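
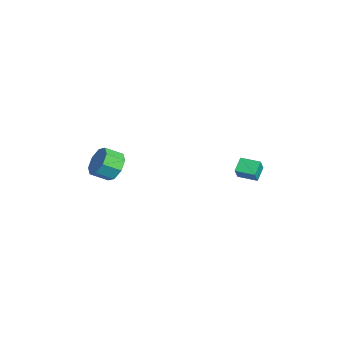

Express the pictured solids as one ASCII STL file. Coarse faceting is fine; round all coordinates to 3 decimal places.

solid 
facet normal 0.102 0.845 -0.524
outer loop
vertex -2.151 -2.799 -2.949
vertex -2.606 -3.252 -3.768
vertex -2.941 -2.704 -2.95
endloop
endfacet
facet normal 0.061 0.520 0.852
outer loop
vertex -2.151 -2.799 -2.949
vertex -2.941 -2.704 -2.95
vertex -2.279 -3.856 -2.294
endloop
endfacet
facet normal 0.063 0.521 0.851
outer loop
vertex -2.279 -3.856 -2.294
vertex -2.941 -2.704 -2.95
vertex -3.07 -3.76 -2.294
endloop
endfacet
facet normal -0.103 -0.845 0.524
outer loop
vertex -2.279 -3.856 -2.294
vertex -3.07 -3.76 -2.294
vertex -2.734 -4.308 -3.112
endloop
endfacet
facet normal 0.103 0.845 -0.524
outer loop
vertex -2.941 -2.704 -2.95
vertex -2.606 -3.252 -3.768
vertex -3.535 -2.929 -3.43
endloop
endfacet
facet normal -0.658 0.454 0.601
outer loop
vertex -2.941 -2.704 -2.95
vertex -3.535 -2.929 -3.43
vertex -3.07 -3.76 -2.294
endloop
endfacet
facet normal -0.659 0.453 0.601
outer loop
vertex -3.07 -3.76 -2.294
vertex -3.535 -2.929 -3.43
vertex -3.663 -3.986 -2.774
endloop
endfacet
facet normal -0.102 -0.845 0.524
outer loop
vertex -3.07 -3.76 -2.294
vertex -3.663 -3.986 -2.774
vertex -2.734 -4.308 -3.112
endloop
endfacet
facet normal 0.103 0.845 -0.525
outer loop
vertex -3.535 -2.929 -3.43
vertex -2.606 -3.252 -3.768
vertex -3.585 -3.344 -4.107
endloop
endfacet
facet normal -0.993 0.120 -0.000
outer loop
vertex -3.535 -2.929 -3.43
vertex -3.585 -3.344 -4.107
vertex -3.663 -3.986 -2.774
endloop
endfacet
facet normal -0.993 0.120 -0.000
outer loop
vertex -3.663 -3.986 -2.774
vertex -3.585 -3.344 -4.107
vertex -3.713 -4.4 -3.452
endloop
endfacet
facet normal -0.102 -0.846 0.524
outer loop
vertex -3.663 -3.986 -2.774
vertex -3.713 -4.4 -3.452
vertex -2.734 -4.308 -3.112
endloop
endfacet
facet normal 0.102 0.846 -0.524
outer loop
vertex -3.585 -3.344 -4.107
vertex -2.606 -3.252 -3.768
vertex -3.061 -3.704 -4.586
endloop
endfacet
facet normal -0.746 -0.284 -0.603
outer loop
vertex -3.585 -3.344 -4.107
vertex -3.061 -3.704 -4.586
vertex -3.713 -4.4 -3.452
endloop
endfacet
facet normal -0.746 -0.283 -0.603
outer loop
vertex -3.713 -4.4 -3.452
vertex -3.061 -3.704 -4.586
vertex -3.189 -4.761 -3.931
endloop
endfacet
facet normal -0.103 -0.845 0.525
outer loop
vertex -3.713 -4.4 -3.452
vertex -3.189 -4.761 -3.931
vertex -2.734 -4.308 -3.112
endloop
endfacet
facet normal 0.103 0.845 -0.524
outer loop
vertex -3.061 -3.704 -4.586
vertex -2.606 -3.252 -3.768
vertex -2.27 -3.8 -4.586
endloop
endfacet
facet normal -0.063 -0.520 -0.852
outer loop
vertex -3.061 -3.704 -4.586
vertex -2.27 -3.8 -4.586
vertex -3.189 -4.761 -3.931
endloop
endfacet
facet normal -0.062 -0.521 -0.851
outer loop
vertex -3.189 -4.761 -3.931
vertex -2.27 -3.8 -4.586
vertex -2.399 -4.856 -3.93
endloop
endfacet
facet normal -0.102 -0.845 0.524
outer loop
vertex -3.189 -4.761 -3.931
vertex -2.399 -4.856 -3.93
vertex -2.734 -4.308 -3.112
endloop
endfacet
facet normal 0.102 0.845 -0.524
outer loop
vertex -2.27 -3.8 -4.586
vertex -2.606 -3.252 -3.768
vertex -1.677 -3.574 -4.106
endloop
endfacet
facet normal 0.659 -0.453 -0.600
outer loop
vertex -2.27 -3.8 -4.586
vertex -1.677 -3.574 -4.106
vertex -2.399 -4.856 -3.93
endloop
endfacet
facet normal 0.658 -0.453 -0.602
outer loop
vertex -2.399 -4.856 -3.93
vertex -1.677 -3.574 -4.106
vertex -1.805 -4.631 -3.45
endloop
endfacet
facet normal -0.103 -0.845 0.524
outer loop
vertex -2.399 -4.856 -3.93
vertex -1.805 -4.631 -3.45
vertex -2.734 -4.308 -3.112
endloop
endfacet
facet normal 0.102 0.846 -0.524
outer loop
vertex -1.677 -3.574 -4.106
vertex -2.606 -3.252 -3.768
vertex -1.627 -3.16 -3.428
endloop
endfacet
facet normal 0.993 -0.120 0.000
outer loop
vertex -1.677 -3.574 -4.106
vertex -1.627 -3.16 -3.428
vertex -1.805 -4.631 -3.45
endloop
endfacet
facet normal 0.993 -0.120 0.000
outer loop
vertex -1.805 -4.631 -3.45
vertex -1.627 -3.16 -3.428
vertex -1.755 -4.216 -2.773
endloop
endfacet
facet normal -0.103 -0.845 0.525
outer loop
vertex -1.805 -4.631 -3.45
vertex -1.755 -4.216 -2.773
vertex -2.734 -4.308 -3.112
endloop
endfacet
facet normal 0.103 0.845 -0.525
outer loop
vertex -1.627 -3.16 -3.428
vertex -2.606 -3.252 -3.768
vertex -2.151 -2.799 -2.949
endloop
endfacet
facet normal 0.746 0.283 0.603
outer loop
vertex -1.627 -3.16 -3.428
vertex -2.151 -2.799 -2.949
vertex -1.755 -4.216 -2.773
endloop
endfacet
facet normal 0.746 0.283 0.603
outer loop
vertex -1.755 -4.216 -2.773
vertex -2.151 -2.799 -2.949
vertex -2.279 -3.856 -2.294
endloop
endfacet
facet normal -0.102 -0.846 0.524
outer loop
vertex -1.755 -4.216 -2.773
vertex -2.279 -3.856 -2.294
vertex -2.734 -4.308 -3.112
endloop
endfacet
facet normal -0.619 -0.785 0.020
outer loop
vertex -0.18 3.569 -2.633
vertex -0.604 3.881 -3.495
vertex 0.517 3.005 -3.181
endloop
endfacet
facet normal 0.420 -0.310 0.853
outer loop
vertex 1.284 3.979 -3.205
vertex -0.18 3.569 -2.633
vertex 0.517 3.005 -3.181
endloop
endfacet
facet normal -0.619 -0.785 0.020
outer loop
vertex 0.517 3.005 -3.181
vertex -0.604 3.881 -3.495
vertex 0.092 3.318 -4.042
endloop
endfacet
facet normal 0.664 -0.536 -0.522
outer loop
vertex 0.092 3.318 -4.042
vertex 1.284 3.979 -3.205
vertex 0.517 3.005 -3.181
endloop
endfacet
facet normal -0.664 0.536 0.521
outer loop
vertex -0.18 3.569 -2.633
vertex 0.163 4.855 -3.519
vertex -0.604 3.881 -3.495
endloop
endfacet
facet normal 0.420 -0.310 0.853
outer loop
vertex 0.588 4.542 -2.658
vertex -0.18 3.569 -2.633
vertex 1.284 3.979 -3.205
endloop
endfacet
facet normal -0.663 0.537 0.522
outer loop
vertex 0.588 4.542 -2.658
vertex 0.163 4.855 -3.519
vertex -0.18 3.569 -2.633
endloop
endfacet
facet normal -0.420 0.310 -0.853
outer loop
vertex -0.604 3.881 -3.495
vertex 0.163 4.855 -3.519
vertex 0.092 3.318 -4.042
endloop
endfacet
facet normal 0.664 -0.537 -0.521
outer loop
vertex 0.86 4.291 -4.067
vertex 1.284 3.979 -3.205
vertex 0.092 3.318 -4.042
endloop
endfacet
facet normal -0.420 0.310 -0.853
outer loop
vertex 0.092 3.318 -4.042
vertex 0.163 4.855 -3.519
vertex 0.86 4.291 -4.067
endloop
endfacet
facet normal 0.619 0.785 -0.020
outer loop
vertex 0.86 4.291 -4.067
vertex 0.588 4.542 -2.658
vertex 1.284 3.979 -3.205
endloop
endfacet
facet normal 0.619 0.785 -0.020
outer loop
vertex 0.163 4.855 -3.519
vertex 0.588 4.542 -2.658
vertex 0.86 4.291 -4.067
endloop
endfacet

endsolid


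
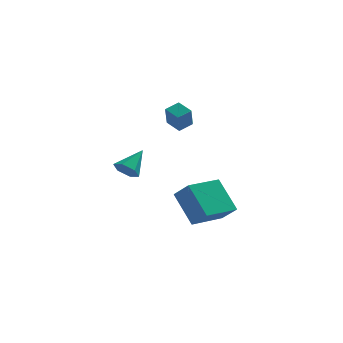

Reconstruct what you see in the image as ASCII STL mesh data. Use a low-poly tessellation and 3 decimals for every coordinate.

solid 
facet normal -0.503 -0.651 -0.569
outer loop
vertex -1.128 -0.775 -0.285
vertex -1.546 -0.241 -0.526
vertex -0.938 -0.407 -0.874
endloop
endfacet
facet normal 0.950 -0.283 0.130
outer loop
vertex -1.128 -0.775 -0.285
vertex -0.938 -0.407 -0.874
vertex -0.754 0.781 0.366
endloop
endfacet
facet normal -0.503 -0.651 -0.569
outer loop
vertex -0.938 -0.407 -0.874
vertex -1.546 -0.241 -0.526
vertex -1.356 0.127 -1.115
endloop
endfacet
facet normal 0.780 0.390 -0.489
outer loop
vertex -0.938 -0.407 -0.874
vertex -1.356 0.127 -1.115
vertex -0.754 0.781 0.366
endloop
endfacet
facet normal -0.504 -0.650 -0.569
outer loop
vertex -1.356 0.127 -1.115
vertex -1.546 -0.241 -0.526
vertex -1.964 0.294 -0.767
endloop
endfacet
facet normal 0.016 0.912 -0.409
outer loop
vertex -1.356 0.127 -1.115
vertex -1.964 0.294 -0.767
vertex -0.754 0.781 0.366
endloop
endfacet
facet normal -0.505 -0.650 -0.567
outer loop
vertex -1.964 0.294 -0.767
vertex -1.546 -0.241 -0.526
vertex -2.153 -0.074 -0.177
endloop
endfacet
facet normal -0.579 0.762 0.290
outer loop
vertex -1.964 0.294 -0.767
vertex -2.153 -0.074 -0.177
vertex -0.754 0.781 0.366
endloop
endfacet
facet normal -0.505 -0.651 -0.567
outer loop
vertex -2.153 -0.074 -0.177
vertex -1.546 -0.241 -0.526
vertex -1.735 -0.608 0.064
endloop
endfacet
facet normal -0.408 0.091 0.908
outer loop
vertex -2.153 -0.074 -0.177
vertex -1.735 -0.608 0.064
vertex -0.754 0.781 0.366
endloop
endfacet
facet normal -0.505 -0.651 -0.567
outer loop
vertex -1.735 -0.608 0.064
vertex -1.546 -0.241 -0.526
vertex -1.128 -0.775 -0.285
endloop
endfacet
facet normal 0.357 -0.432 0.828
outer loop
vertex -1.735 -0.608 0.064
vertex -1.128 -0.775 -0.285
vertex -0.754 0.781 0.366
endloop
endfacet
facet normal -0.404 0.582 0.706
outer loop
vertex 1.467 1.779 -2.515
vertex 3.015 3.161 -2.768
vertex 0.764 2.399 -3.429
endloop
endfacet
facet normal -0.741 -0.661 0.121
outer loop
vertex 1.625 1.159 -4.932
vertex 1.467 1.779 -2.515
vertex 0.764 2.399 -3.429
endloop
endfacet
facet normal -0.404 0.582 0.705
outer loop
vertex 0.764 2.399 -3.429
vertex 3.015 3.161 -2.768
vertex 2.312 3.781 -3.683
endloop
endfacet
facet normal -0.537 0.473 -0.698
outer loop
vertex 2.312 3.781 -3.683
vertex 1.625 1.159 -4.932
vertex 0.764 2.399 -3.429
endloop
endfacet
facet normal 0.537 -0.474 0.698
outer loop
vertex 1.467 1.779 -2.515
vertex 3.876 1.921 -4.271
vertex 3.015 3.161 -2.768
endloop
endfacet
facet normal -0.741 -0.661 0.121
outer loop
vertex 2.328 0.539 -4.017
vertex 1.467 1.779 -2.515
vertex 1.625 1.159 -4.932
endloop
endfacet
facet normal 0.537 -0.473 0.698
outer loop
vertex 2.328 0.539 -4.017
vertex 3.876 1.921 -4.271
vertex 1.467 1.779 -2.515
endloop
endfacet
facet normal 0.741 0.661 -0.121
outer loop
vertex 3.015 3.161 -2.768
vertex 3.876 1.921 -4.271
vertex 2.312 3.781 -3.683
endloop
endfacet
facet normal -0.537 0.473 -0.698
outer loop
vertex 3.173 2.541 -5.185
vertex 1.625 1.159 -4.932
vertex 2.312 3.781 -3.683
endloop
endfacet
facet normal 0.741 0.661 -0.121
outer loop
vertex 2.312 3.781 -3.683
vertex 3.876 1.921 -4.271
vertex 3.173 2.541 -5.185
endloop
endfacet
facet normal 0.405 -0.582 -0.705
outer loop
vertex 3.173 2.541 -5.185
vertex 2.328 0.539 -4.017
vertex 1.625 1.159 -4.932
endloop
endfacet
facet normal 0.404 -0.582 -0.706
outer loop
vertex 3.876 1.921 -4.271
vertex 2.328 0.539 -4.017
vertex 3.173 2.541 -5.185
endloop
endfacet
facet normal -0.780 -0.543 -0.312
outer loop
vertex 0.931 1.038 2.432
vertex 0.34 1.729 2.707
vertex 1.017 1.549 1.328
endloop
endfacet
facet normal 0.622 -0.728 -0.288
outer loop
vertex 1.68 2.011 1.593
vertex 0.931 1.038 2.432
vertex 1.017 1.549 1.328
endloop
endfacet
facet normal -0.780 -0.542 -0.312
outer loop
vertex 1.017 1.549 1.328
vertex 0.34 1.729 2.707
vertex 0.426 2.241 1.603
endloop
endfacet
facet normal 0.070 0.419 -0.905
outer loop
vertex 0.426 2.241 1.603
vertex 1.68 2.011 1.593
vertex 1.017 1.549 1.328
endloop
endfacet
facet normal -0.069 -0.420 0.905
outer loop
vertex 0.931 1.038 2.432
vertex 1.003 2.191 2.972
vertex 0.34 1.729 2.707
endloop
endfacet
facet normal 0.622 -0.728 -0.289
outer loop
vertex 1.594 1.499 2.697
vertex 0.931 1.038 2.432
vertex 1.68 2.011 1.593
endloop
endfacet
facet normal -0.070 -0.419 0.905
outer loop
vertex 1.594 1.499 2.697
vertex 1.003 2.191 2.972
vertex 0.931 1.038 2.432
endloop
endfacet
facet normal -0.622 0.727 0.289
outer loop
vertex 0.34 1.729 2.707
vertex 1.003 2.191 2.972
vertex 0.426 2.241 1.603
endloop
endfacet
facet normal 0.070 0.420 -0.905
outer loop
vertex 1.089 2.702 1.868
vertex 1.68 2.011 1.593
vertex 0.426 2.241 1.603
endloop
endfacet
facet normal -0.622 0.728 0.289
outer loop
vertex 0.426 2.241 1.603
vertex 1.003 2.191 2.972
vertex 1.089 2.702 1.868
endloop
endfacet
facet normal 0.780 0.543 0.312
outer loop
vertex 1.089 2.702 1.868
vertex 1.594 1.499 2.697
vertex 1.68 2.011 1.593
endloop
endfacet
facet normal 0.780 0.542 0.312
outer loop
vertex 1.003 2.191 2.972
vertex 1.594 1.499 2.697
vertex 1.089 2.702 1.868
endloop
endfacet

endsolid


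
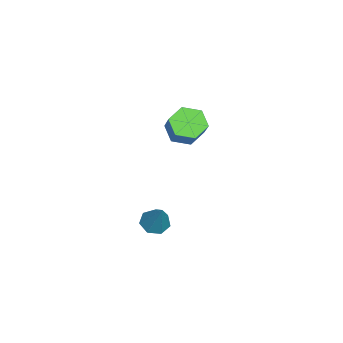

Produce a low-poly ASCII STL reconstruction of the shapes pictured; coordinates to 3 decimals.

solid 
facet normal -0.641 -0.246 -0.727
outer loop
vertex -1.639 1.887 0.96
vertex -2.391 2.418 1.444
vertex -1.784 2.895 0.747
endloop
endfacet
facet normal 0.755 -0.030 -0.655
outer loop
vertex -1.639 1.887 0.96
vertex -1.784 2.895 0.747
vertex -0.376 2.372 2.392
endloop
endfacet
facet normal 0.755 -0.029 -0.655
outer loop
vertex -0.376 2.372 2.392
vertex -1.784 2.895 0.747
vertex -0.522 3.38 2.179
endloop
endfacet
facet normal 0.641 0.246 0.727
outer loop
vertex -0.376 2.372 2.392
vertex -0.522 3.38 2.179
vertex -1.129 2.902 2.876
endloop
endfacet
facet normal -0.641 -0.247 -0.727
outer loop
vertex -1.784 2.895 0.747
vertex -2.391 2.418 1.444
vertex -2.537 3.425 1.231
endloop
endfacet
facet normal 0.256 0.824 -0.505
outer loop
vertex -1.784 2.895 0.747
vertex -2.537 3.425 1.231
vertex -0.522 3.38 2.179
endloop
endfacet
facet normal 0.256 0.824 -0.505
outer loop
vertex -0.522 3.38 2.179
vertex -2.537 3.425 1.231
vertex -1.274 3.91 2.663
endloop
endfacet
facet normal 0.641 0.246 0.727
outer loop
vertex -0.522 3.38 2.179
vertex -1.274 3.91 2.663
vertex -1.129 2.902 2.876
endloop
endfacet
facet normal -0.641 -0.247 -0.727
outer loop
vertex -2.537 3.425 1.231
vertex -2.391 2.418 1.444
vertex -3.144 2.948 1.928
endloop
endfacet
facet normal -0.498 0.854 0.150
outer loop
vertex -2.537 3.425 1.231
vertex -3.144 2.948 1.928
vertex -1.274 3.91 2.663
endloop
endfacet
facet normal -0.498 0.854 0.150
outer loop
vertex -1.274 3.91 2.663
vertex -3.144 2.948 1.928
vertex -1.881 3.433 3.36
endloop
endfacet
facet normal 0.641 0.246 0.727
outer loop
vertex -1.274 3.91 2.663
vertex -1.881 3.433 3.36
vertex -1.129 2.902 2.876
endloop
endfacet
facet normal -0.641 -0.246 -0.727
outer loop
vertex -3.144 2.948 1.928
vertex -2.391 2.418 1.444
vertex -2.998 1.94 2.141
endloop
endfacet
facet normal -0.755 0.029 0.656
outer loop
vertex -3.144 2.948 1.928
vertex -2.998 1.94 2.141
vertex -1.881 3.433 3.36
endloop
endfacet
facet normal -0.755 0.030 0.655
outer loop
vertex -1.881 3.433 3.36
vertex -2.998 1.94 2.141
vertex -1.736 2.425 3.573
endloop
endfacet
facet normal 0.641 0.246 0.727
outer loop
vertex -1.881 3.433 3.36
vertex -1.736 2.425 3.573
vertex -1.129 2.902 2.876
endloop
endfacet
facet normal -0.641 -0.246 -0.727
outer loop
vertex -2.998 1.94 2.141
vertex -2.391 2.418 1.444
vertex -2.246 1.41 1.657
endloop
endfacet
facet normal -0.256 -0.824 0.505
outer loop
vertex -2.998 1.94 2.141
vertex -2.246 1.41 1.657
vertex -1.736 2.425 3.573
endloop
endfacet
facet normal -0.256 -0.824 0.505
outer loop
vertex -1.736 2.425 3.573
vertex -2.246 1.41 1.657
vertex -0.983 1.895 3.089
endloop
endfacet
facet normal 0.641 0.247 0.727
outer loop
vertex -1.736 2.425 3.573
vertex -0.983 1.895 3.089
vertex -1.129 2.902 2.876
endloop
endfacet
facet normal -0.641 -0.246 -0.727
outer loop
vertex -2.246 1.41 1.657
vertex -2.391 2.418 1.444
vertex -1.639 1.887 0.96
endloop
endfacet
facet normal 0.498 -0.854 -0.150
outer loop
vertex -2.246 1.41 1.657
vertex -1.639 1.887 0.96
vertex -0.983 1.895 3.089
endloop
endfacet
facet normal 0.498 -0.854 -0.150
outer loop
vertex -0.983 1.895 3.089
vertex -1.639 1.887 0.96
vertex -0.376 2.372 2.392
endloop
endfacet
facet normal 0.641 0.247 0.727
outer loop
vertex -0.983 1.895 3.089
vertex -0.376 2.372 2.392
vertex -1.129 2.902 2.876
endloop
endfacet
facet normal -0.464 -0.283 -0.839
outer loop
vertex 0.146 1.742 -5.04
vertex -0.401 1.295 -4.587
vertex -0.454 2.098 -4.828
endloop
endfacet
facet normal 0.463 0.873 -0.156
outer loop
vertex 0.146 1.742 -5.04
vertex -0.454 2.098 -4.828
vertex 0.601 1.905 -2.773
endloop
endfacet
facet normal -0.465 -0.283 -0.839
outer loop
vertex -0.454 2.098 -4.828
vertex -0.401 1.295 -4.587
vertex -1.014 1.849 -4.434
endloop
endfacet
facet normal -0.261 0.939 0.222
outer loop
vertex -0.454 2.098 -4.828
vertex -1.014 1.849 -4.434
vertex 0.601 1.905 -2.773
endloop
endfacet
facet normal -0.465 -0.282 -0.839
outer loop
vertex -1.014 1.849 -4.434
vertex -0.401 1.295 -4.587
vertex -1.113 1.183 -4.155
endloop
endfacet
facet normal -0.673 0.369 0.642
outer loop
vertex -1.014 1.849 -4.434
vertex -1.113 1.183 -4.155
vertex 0.601 1.905 -2.773
endloop
endfacet
facet normal -0.465 -0.283 -0.839
outer loop
vertex -1.113 1.183 -4.155
vertex -0.401 1.295 -4.587
vertex -0.676 0.601 -4.201
endloop
endfacet
facet normal -0.462 -0.409 0.787
outer loop
vertex -1.113 1.183 -4.155
vertex -0.676 0.601 -4.201
vertex 0.601 1.905 -2.773
endloop
endfacet
facet normal -0.464 -0.283 -0.839
outer loop
vertex -0.676 0.601 -4.201
vertex -0.401 1.295 -4.587
vertex -0.032 0.542 -4.537
endloop
endfacet
facet normal 0.212 -0.809 0.549
outer loop
vertex -0.676 0.601 -4.201
vertex -0.032 0.542 -4.537
vertex 0.601 1.905 -2.773
endloop
endfacet
facet normal -0.464 -0.283 -0.839
outer loop
vertex -0.032 0.542 -4.537
vertex -0.401 1.295 -4.587
vertex 0.334 1.05 -4.911
endloop
endfacet
facet normal 0.842 -0.529 0.106
outer loop
vertex -0.032 0.542 -4.537
vertex 0.334 1.05 -4.911
vertex 0.601 1.905 -2.773
endloop
endfacet
facet normal -0.464 -0.283 -0.839
outer loop
vertex 0.334 1.05 -4.911
vertex -0.401 1.295 -4.587
vertex 0.146 1.742 -5.04
endloop
endfacet
facet normal 0.953 0.220 -0.207
outer loop
vertex 0.334 1.05 -4.911
vertex 0.146 1.742 -5.04
vertex 0.601 1.905 -2.773
endloop
endfacet

endsolid


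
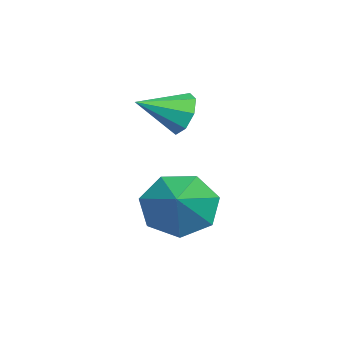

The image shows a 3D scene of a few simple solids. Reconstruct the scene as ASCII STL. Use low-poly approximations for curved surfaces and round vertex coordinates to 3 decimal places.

solid 
facet normal -0.395 0.830 -0.393
outer loop
vertex 1.301 -2.952 1.6
vertex 1.001 -2.838 2.142
vertex 1.563 -2.684 1.903
endloop
endfacet
facet normal 0.839 -0.329 -0.434
outer loop
vertex 1.301 -2.952 1.6
vertex 1.563 -2.684 1.903
vertex 1.479 -3.842 2.618
endloop
endfacet
facet normal -0.395 0.831 -0.393
outer loop
vertex 1.563 -2.684 1.903
vertex 1.001 -2.838 2.142
vertex 1.497 -2.506 2.346
endloop
endfacet
facet normal 0.990 0.015 0.141
outer loop
vertex 1.563 -2.684 1.903
vertex 1.497 -2.506 2.346
vertex 1.479 -3.842 2.618
endloop
endfacet
facet normal -0.394 0.831 -0.393
outer loop
vertex 1.497 -2.506 2.346
vertex 1.001 -2.838 2.142
vertex 1.14 -2.522 2.67
endloop
endfacet
facet normal 0.662 0.141 0.736
outer loop
vertex 1.497 -2.506 2.346
vertex 1.14 -2.522 2.67
vertex 1.479 -3.842 2.618
endloop
endfacet
facet normal -0.395 0.830 -0.393
outer loop
vertex 1.14 -2.522 2.67
vertex 1.001 -2.838 2.142
vertex 0.702 -2.723 2.685
endloop
endfacet
facet normal 0.047 -0.027 0.999
outer loop
vertex 1.14 -2.522 2.67
vertex 0.702 -2.723 2.685
vertex 1.479 -3.842 2.618
endloop
endfacet
facet normal -0.394 0.831 -0.393
outer loop
vertex 0.702 -2.723 2.685
vertex 1.001 -2.838 2.142
vertex 0.439 -2.991 2.382
endloop
endfacet
facet normal -0.496 -0.391 0.776
outer loop
vertex 0.702 -2.723 2.685
vertex 0.439 -2.991 2.382
vertex 1.479 -3.842 2.618
endloop
endfacet
facet normal -0.394 0.831 -0.393
outer loop
vertex 0.439 -2.991 2.382
vertex 1.001 -2.838 2.142
vertex 0.506 -3.169 1.939
endloop
endfacet
facet normal -0.647 -0.736 0.198
outer loop
vertex 0.439 -2.991 2.382
vertex 0.506 -3.169 1.939
vertex 1.479 -3.842 2.618
endloop
endfacet
facet normal -0.394 0.831 -0.393
outer loop
vertex 0.506 -3.169 1.939
vertex 1.001 -2.838 2.142
vertex 0.863 -3.153 1.615
endloop
endfacet
facet normal -0.320 -0.861 -0.395
outer loop
vertex 0.506 -3.169 1.939
vertex 0.863 -3.153 1.615
vertex 1.479 -3.842 2.618
endloop
endfacet
facet normal -0.395 0.831 -0.393
outer loop
vertex 0.863 -3.153 1.615
vertex 1.001 -2.838 2.142
vertex 1.301 -2.952 1.6
endloop
endfacet
facet normal 0.296 -0.693 -0.658
outer loop
vertex 0.863 -3.153 1.615
vertex 1.301 -2.952 1.6
vertex 1.479 -3.842 2.618
endloop
endfacet
facet normal -0.855 -0.086 -0.512
outer loop
vertex 2.597 -2.653 -1.025
vertex 2.133 -2.739 -0.236
vertex 2.335 -1.972 -0.702
endloop
endfacet
facet normal 0.790 0.483 -0.378
outer loop
vertex 2.597 -2.653 -1.025
vertex 2.335 -1.972 -0.702
vertex 3.287 -2.621 0.456
endloop
endfacet
facet normal -0.854 -0.086 -0.513
outer loop
vertex 2.335 -1.972 -0.702
vertex 2.133 -2.739 -0.236
vertex 1.92 -1.868 -0.028
endloop
endfacet
facet normal 0.441 0.887 0.135
outer loop
vertex 2.335 -1.972 -0.702
vertex 1.92 -1.868 -0.028
vertex 3.287 -2.621 0.456
endloop
endfacet
facet normal -0.855 -0.087 -0.512
outer loop
vertex 1.92 -1.868 -0.028
vertex 2.133 -2.739 -0.236
vertex 1.666 -2.42 0.49
endloop
endfacet
facet normal 0.097 0.657 0.748
outer loop
vertex 1.92 -1.868 -0.028
vertex 1.666 -2.42 0.49
vertex 3.287 -2.621 0.456
endloop
endfacet
facet normal -0.855 -0.088 -0.511
outer loop
vertex 1.666 -2.42 0.49
vertex 2.133 -2.739 -0.236
vertex 1.764 -3.212 0.462
endloop
endfacet
facet normal 0.017 -0.033 0.999
outer loop
vertex 1.666 -2.42 0.49
vertex 1.764 -3.212 0.462
vertex 3.287 -2.621 0.456
endloop
endfacet
facet normal -0.855 -0.088 -0.511
outer loop
vertex 1.764 -3.212 0.462
vertex 2.133 -2.739 -0.236
vertex 2.14 -3.647 -0.092
endloop
endfacet
facet normal 0.261 -0.665 0.699
outer loop
vertex 1.764 -3.212 0.462
vertex 2.14 -3.647 -0.092
vertex 3.287 -2.621 0.456
endloop
endfacet
facet normal -0.854 -0.088 -0.512
outer loop
vertex 2.14 -3.647 -0.092
vertex 2.133 -2.739 -0.236
vertex 2.511 -3.399 -0.753
endloop
endfacet
facet normal 0.644 -0.761 0.076
outer loop
vertex 2.14 -3.647 -0.092
vertex 2.511 -3.399 -0.753
vertex 3.287 -2.621 0.456
endloop
endfacet
facet normal -0.854 -0.088 -0.512
outer loop
vertex 2.511 -3.399 -0.753
vertex 2.133 -2.739 -0.236
vertex 2.597 -2.653 -1.025
endloop
endfacet
facet normal 0.880 -0.249 -0.405
outer loop
vertex 2.511 -3.399 -0.753
vertex 2.597 -2.653 -1.025
vertex 3.287 -2.621 0.456
endloop
endfacet

endsolid


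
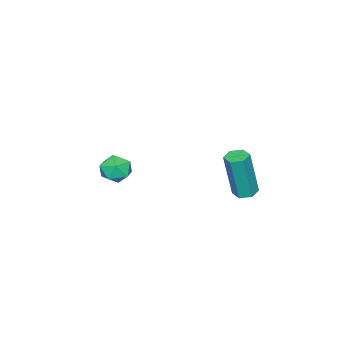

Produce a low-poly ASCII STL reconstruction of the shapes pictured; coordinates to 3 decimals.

solid 
facet normal -0.384 0.923 0.014
outer loop
vertex -0.343 -1.349 -0.625
vertex -1.023 -1.629 -0.804
vertex -0.823 -1.557 -0.077
endloop
endfacet
facet normal 0.162 0.867 0.471
outer loop
vertex -0.343 -1.349 -0.625
vertex -0.823 -1.557 -0.077
vertex -0.087 -1.725 -0.02
endloop
endfacet
facet normal 0.739 0.666 0.101
outer loop
vertex -0.343 -1.349 -0.625
vertex -0.087 -1.725 -0.02
vertex 0.167 -1.902 -0.711
endloop
endfacet
facet normal 0.550 0.598 -0.583
outer loop
vertex -0.343 -1.349 -0.625
vertex 0.167 -1.902 -0.711
vertex -0.411 -1.842 -1.195
endloop
endfacet
facet normal -0.144 0.757 -0.637
outer loop
vertex -0.343 -1.349 -0.625
vertex -0.411 -1.842 -1.195
vertex -1.023 -1.629 -0.804
endloop
endfacet
facet normal 0.007 0.349 0.937
outer loop
vertex -0.087 -1.725 -0.02
vertex -0.823 -1.557 -0.077
vertex -0.609 -2.238 0.175
endloop
endfacet
facet normal -0.876 0.440 0.197
outer loop
vertex -0.823 -1.557 -0.077
vertex -1.023 -1.629 -0.804
vertex -1.187 -2.178 -0.309
endloop
endfacet
facet normal -0.488 0.171 -0.856
outer loop
vertex -1.023 -1.629 -0.804
vertex -0.411 -1.842 -1.195
vertex -0.933 -2.355 -1.0
endloop
endfacet
facet normal 0.634 -0.085 -0.768
outer loop
vertex -0.411 -1.842 -1.195
vertex 0.167 -1.902 -0.711
vertex -0.197 -2.523 -0.943
endloop
endfacet
facet normal 0.940 0.025 0.339
outer loop
vertex 0.167 -1.902 -0.711
vertex -0.087 -1.725 -0.02
vertex 0.003 -2.451 -0.216
endloop
endfacet
facet normal -0.550 -0.598 0.583
outer loop
vertex -0.677 -2.731 -0.395
vertex -0.609 -2.238 0.175
vertex -1.187 -2.178 -0.309
endloop
endfacet
facet normal -0.739 -0.666 -0.101
outer loop
vertex -0.677 -2.731 -0.395
vertex -1.187 -2.178 -0.309
vertex -0.933 -2.355 -1.0
endloop
endfacet
facet normal -0.162 -0.867 -0.471
outer loop
vertex -0.677 -2.731 -0.395
vertex -0.933 -2.355 -1.0
vertex -0.197 -2.523 -0.943
endloop
endfacet
facet normal 0.384 -0.923 -0.014
outer loop
vertex -0.677 -2.731 -0.395
vertex -0.197 -2.523 -0.943
vertex 0.003 -2.451 -0.216
endloop
endfacet
facet normal 0.144 -0.757 0.637
outer loop
vertex -0.677 -2.731 -0.395
vertex 0.003 -2.451 -0.216
vertex -0.609 -2.238 0.175
endloop
endfacet
facet normal -0.634 0.085 0.768
outer loop
vertex -1.187 -2.178 -0.309
vertex -0.609 -2.238 0.175
vertex -0.823 -1.557 -0.077
endloop
endfacet
facet normal -0.940 -0.025 -0.339
outer loop
vertex -0.933 -2.355 -1.0
vertex -1.187 -2.178 -0.309
vertex -1.023 -1.629 -0.804
endloop
endfacet
facet normal -0.007 -0.349 -0.937
outer loop
vertex -0.197 -2.523 -0.943
vertex -0.933 -2.355 -1.0
vertex -0.411 -1.842 -1.195
endloop
endfacet
facet normal 0.876 -0.440 -0.197
outer loop
vertex 0.003 -2.451 -0.216
vertex -0.197 -2.523 -0.943
vertex 0.167 -1.902 -0.711
endloop
endfacet
facet normal 0.488 -0.171 0.856
outer loop
vertex -0.609 -2.238 0.175
vertex 0.003 -2.451 -0.216
vertex -0.087 -1.725 -0.02
endloop
endfacet
facet normal -0.161 0.100 -0.982
outer loop
vertex -1.079 3.365 -0.567
vertex -1.592 3.336 -0.486
vertex -1.353 3.798 -0.478
endloop
endfacet
facet normal 0.835 0.545 -0.081
outer loop
vertex -1.079 3.365 -0.567
vertex -1.353 3.798 -0.478
vertex -0.735 3.152 1.545
endloop
endfacet
facet normal 0.835 0.545 -0.081
outer loop
vertex -0.735 3.152 1.545
vertex -1.353 3.798 -0.478
vertex -1.009 3.585 1.633
endloop
endfacet
facet normal 0.160 -0.098 0.982
outer loop
vertex -0.735 3.152 1.545
vertex -1.009 3.585 1.633
vertex -1.248 3.124 1.626
endloop
endfacet
facet normal -0.161 0.100 -0.982
outer loop
vertex -1.353 3.798 -0.478
vertex -1.592 3.336 -0.486
vertex -1.866 3.769 -0.397
endloop
endfacet
facet normal -0.039 0.994 0.107
outer loop
vertex -1.353 3.798 -0.478
vertex -1.866 3.769 -0.397
vertex -1.009 3.585 1.633
endloop
endfacet
facet normal -0.038 0.994 0.106
outer loop
vertex -1.009 3.585 1.633
vertex -1.866 3.769 -0.397
vertex -1.522 3.557 1.714
endloop
endfacet
facet normal 0.160 -0.098 0.982
outer loop
vertex -1.009 3.585 1.633
vertex -1.522 3.557 1.714
vertex -1.248 3.124 1.626
endloop
endfacet
facet normal -0.161 0.100 -0.982
outer loop
vertex -1.866 3.769 -0.397
vertex -1.592 3.336 -0.486
vertex -2.105 3.308 -0.405
endloop
endfacet
facet normal -0.873 0.450 0.187
outer loop
vertex -1.866 3.769 -0.397
vertex -2.105 3.308 -0.405
vertex -1.522 3.557 1.714
endloop
endfacet
facet normal -0.874 0.449 0.188
outer loop
vertex -1.522 3.557 1.714
vertex -2.105 3.308 -0.405
vertex -1.761 3.095 1.707
endloop
endfacet
facet normal 0.161 -0.098 0.982
outer loop
vertex -1.522 3.557 1.714
vertex -1.761 3.095 1.707
vertex -1.248 3.124 1.626
endloop
endfacet
facet normal -0.160 0.098 -0.982
outer loop
vertex -2.105 3.308 -0.405
vertex -1.592 3.336 -0.486
vertex -1.831 2.875 -0.493
endloop
endfacet
facet normal -0.835 -0.545 0.081
outer loop
vertex -2.105 3.308 -0.405
vertex -1.831 2.875 -0.493
vertex -1.761 3.095 1.707
endloop
endfacet
facet normal -0.835 -0.545 0.081
outer loop
vertex -1.761 3.095 1.707
vertex -1.831 2.875 -0.493
vertex -1.487 2.662 1.618
endloop
endfacet
facet normal 0.161 -0.100 0.982
outer loop
vertex -1.761 3.095 1.707
vertex -1.487 2.662 1.618
vertex -1.248 3.124 1.626
endloop
endfacet
facet normal -0.160 0.098 -0.982
outer loop
vertex -1.831 2.875 -0.493
vertex -1.592 3.336 -0.486
vertex -1.318 2.903 -0.574
endloop
endfacet
facet normal 0.037 -0.994 -0.106
outer loop
vertex -1.831 2.875 -0.493
vertex -1.318 2.903 -0.574
vertex -1.487 2.662 1.618
endloop
endfacet
facet normal 0.039 -0.994 -0.106
outer loop
vertex -1.487 2.662 1.618
vertex -1.318 2.903 -0.574
vertex -0.974 2.691 1.537
endloop
endfacet
facet normal 0.161 -0.100 0.982
outer loop
vertex -1.487 2.662 1.618
vertex -0.974 2.691 1.537
vertex -1.248 3.124 1.626
endloop
endfacet
facet normal -0.161 0.098 -0.982
outer loop
vertex -1.318 2.903 -0.574
vertex -1.592 3.336 -0.486
vertex -1.079 3.365 -0.567
endloop
endfacet
facet normal 0.874 -0.449 -0.187
outer loop
vertex -1.318 2.903 -0.574
vertex -1.079 3.365 -0.567
vertex -0.974 2.691 1.537
endloop
endfacet
facet normal 0.873 -0.450 -0.188
outer loop
vertex -0.974 2.691 1.537
vertex -1.079 3.365 -0.567
vertex -0.735 3.152 1.545
endloop
endfacet
facet normal 0.161 -0.100 0.982
outer loop
vertex -0.974 2.691 1.537
vertex -0.735 3.152 1.545
vertex -1.248 3.124 1.626
endloop
endfacet

endsolid


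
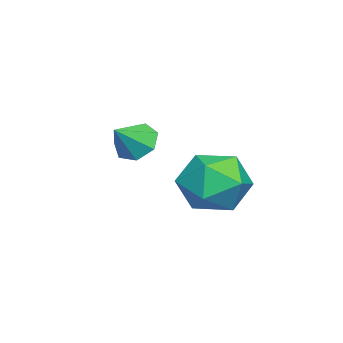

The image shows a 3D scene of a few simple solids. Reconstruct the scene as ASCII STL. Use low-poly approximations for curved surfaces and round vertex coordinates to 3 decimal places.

solid 
facet normal -0.056 0.919 0.391
outer loop
vertex 3.513 2.959 -0.451
vertex 3.699 2.551 0.535
vertex 4.529 2.866 -0.086
endloop
endfacet
facet normal 0.187 0.942 -0.280
outer loop
vertex 3.513 2.959 -0.451
vertex 4.529 2.866 -0.086
vertex 4.296 2.607 -1.111
endloop
endfacet
facet normal -0.304 0.642 -0.703
outer loop
vertex 3.513 2.959 -0.451
vertex 4.296 2.607 -1.111
vertex 3.323 2.132 -1.124
endloop
endfacet
facet normal -0.851 0.435 -0.294
outer loop
vertex 3.513 2.959 -0.451
vertex 3.323 2.132 -1.124
vertex 2.954 2.098 -0.106
endloop
endfacet
facet normal -0.697 0.606 0.382
outer loop
vertex 3.513 2.959 -0.451
vertex 2.954 2.098 -0.106
vertex 3.699 2.551 0.535
endloop
endfacet
facet normal 0.778 0.544 -0.314
outer loop
vertex 4.296 2.607 -1.111
vertex 4.529 2.866 -0.086
vertex 4.966 1.982 -0.534
endloop
endfacet
facet normal 0.384 0.507 0.771
outer loop
vertex 4.529 2.866 -0.086
vertex 3.699 2.551 0.535
vertex 4.597 1.948 0.484
endloop
endfacet
facet normal -0.652 0.000 0.758
outer loop
vertex 3.699 2.551 0.535
vertex 2.954 2.098 -0.106
vertex 3.624 1.473 0.471
endloop
endfacet
facet normal -0.901 -0.275 -0.336
outer loop
vertex 2.954 2.098 -0.106
vertex 3.323 2.132 -1.124
vertex 3.391 1.214 -0.554
endloop
endfacet
facet normal -0.016 0.060 -0.998
outer loop
vertex 3.323 2.132 -1.124
vertex 4.296 2.607 -1.111
vertex 4.221 1.529 -1.175
endloop
endfacet
facet normal 0.851 -0.435 0.294
outer loop
vertex 4.407 1.121 -0.189
vertex 4.966 1.982 -0.534
vertex 4.597 1.948 0.484
endloop
endfacet
facet normal 0.304 -0.642 0.703
outer loop
vertex 4.407 1.121 -0.189
vertex 4.597 1.948 0.484
vertex 3.624 1.473 0.471
endloop
endfacet
facet normal -0.187 -0.942 0.280
outer loop
vertex 4.407 1.121 -0.189
vertex 3.624 1.473 0.471
vertex 3.391 1.214 -0.554
endloop
endfacet
facet normal 0.056 -0.919 -0.391
outer loop
vertex 4.407 1.121 -0.189
vertex 3.391 1.214 -0.554
vertex 4.221 1.529 -1.175
endloop
endfacet
facet normal 0.697 -0.606 -0.382
outer loop
vertex 4.407 1.121 -0.189
vertex 4.221 1.529 -1.175
vertex 4.966 1.982 -0.534
endloop
endfacet
facet normal 0.901 0.275 0.336
outer loop
vertex 4.597 1.948 0.484
vertex 4.966 1.982 -0.534
vertex 4.529 2.866 -0.086
endloop
endfacet
facet normal 0.016 -0.060 0.998
outer loop
vertex 3.624 1.473 0.471
vertex 4.597 1.948 0.484
vertex 3.699 2.551 0.535
endloop
endfacet
facet normal -0.778 -0.544 0.314
outer loop
vertex 3.391 1.214 -0.554
vertex 3.624 1.473 0.471
vertex 2.954 2.098 -0.106
endloop
endfacet
facet normal -0.384 -0.507 -0.771
outer loop
vertex 4.221 1.529 -1.175
vertex 3.391 1.214 -0.554
vertex 3.323 2.132 -1.124
endloop
endfacet
facet normal 0.652 -0.000 -0.758
outer loop
vertex 4.966 1.982 -0.534
vertex 4.221 1.529 -1.175
vertex 4.296 2.607 -1.111
endloop
endfacet
facet normal -0.712 0.357 -0.605
outer loop
vertex 1.675 -0.128 -0.107
vertex 1.295 -0.732 -0.016
vertex 1.272 -0.124 0.37
endloop
endfacet
facet normal 0.598 0.627 0.500
outer loop
vertex 1.675 -0.128 -0.107
vertex 1.272 -0.124 0.37
vertex 2.085 -1.128 0.656
endloop
endfacet
facet normal -0.712 0.357 -0.605
outer loop
vertex 1.272 -0.124 0.37
vertex 1.295 -0.732 -0.016
vertex 0.886 -0.579 0.556
endloop
endfacet
facet normal 0.070 0.326 0.943
outer loop
vertex 1.272 -0.124 0.37
vertex 0.886 -0.579 0.556
vertex 2.085 -1.128 0.656
endloop
endfacet
facet normal -0.712 0.356 -0.605
outer loop
vertex 0.886 -0.579 0.556
vertex 1.295 -0.732 -0.016
vertex 0.808 -1.149 0.312
endloop
endfacet
facet normal -0.238 -0.355 0.904
outer loop
vertex 0.886 -0.579 0.556
vertex 0.808 -1.149 0.312
vertex 2.085 -1.128 0.656
endloop
endfacet
facet normal -0.712 0.356 -0.605
outer loop
vertex 0.808 -1.149 0.312
vertex 1.295 -0.732 -0.016
vertex 1.097 -1.405 -0.179
endloop
endfacet
facet normal -0.097 -0.905 0.415
outer loop
vertex 0.808 -1.149 0.312
vertex 1.097 -1.405 -0.179
vertex 2.085 -1.128 0.656
endloop
endfacet
facet normal -0.712 0.356 -0.605
outer loop
vertex 1.097 -1.405 -0.179
vertex 1.295 -0.732 -0.016
vertex 1.535 -1.154 -0.547
endloop
endfacet
facet normal 0.388 -0.908 -0.158
outer loop
vertex 1.097 -1.405 -0.179
vertex 1.535 -1.154 -0.547
vertex 2.085 -1.128 0.656
endloop
endfacet
facet normal -0.711 0.357 -0.605
outer loop
vertex 1.535 -1.154 -0.547
vertex 1.295 -0.732 -0.016
vertex 1.793 -0.586 -0.515
endloop
endfacet
facet normal 0.850 -0.365 -0.381
outer loop
vertex 1.535 -1.154 -0.547
vertex 1.793 -0.586 -0.515
vertex 2.085 -1.128 0.656
endloop
endfacet
facet normal -0.711 0.356 -0.606
outer loop
vertex 1.793 -0.586 -0.515
vertex 1.295 -0.732 -0.016
vertex 1.675 -0.128 -0.107
endloop
endfacet
facet normal 0.943 0.320 -0.087
outer loop
vertex 1.793 -0.586 -0.515
vertex 1.675 -0.128 -0.107
vertex 2.085 -1.128 0.656
endloop
endfacet

endsolid


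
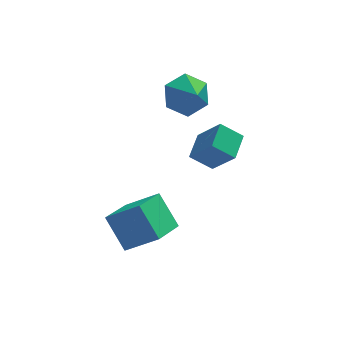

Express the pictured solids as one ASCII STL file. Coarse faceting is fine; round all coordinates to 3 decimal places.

solid 
facet normal -0.484 -0.814 0.322
outer loop
vertex -3.452 -3.097 -1.941
vertex -4.102 -2.245 -0.766
vertex -4.668 -2.741 -2.869
endloop
endfacet
facet normal 0.408 -0.536 -0.740
outer loop
vertex -3.878 -1.415 -3.394
vertex -3.452 -3.097 -1.941
vertex -4.668 -2.741 -2.869
endloop
endfacet
facet normal -0.484 -0.814 0.322
outer loop
vertex -4.668 -2.741 -2.869
vertex -4.102 -2.245 -0.766
vertex -5.317 -1.89 -1.694
endloop
endfacet
facet normal -0.774 0.227 -0.592
outer loop
vertex -5.317 -1.89 -1.694
vertex -3.878 -1.415 -3.394
vertex -4.668 -2.741 -2.869
endloop
endfacet
facet normal 0.773 -0.226 0.592
outer loop
vertex -3.452 -3.097 -1.941
vertex -3.312 -0.919 -1.291
vertex -4.102 -2.245 -0.766
endloop
endfacet
facet normal 0.408 -0.535 -0.739
outer loop
vertex -2.663 -1.77 -2.466
vertex -3.452 -3.097 -1.941
vertex -3.878 -1.415 -3.394
endloop
endfacet
facet normal 0.774 -0.226 0.591
outer loop
vertex -2.663 -1.77 -2.466
vertex -3.312 -0.919 -1.291
vertex -3.452 -3.097 -1.941
endloop
endfacet
facet normal -0.408 0.536 0.739
outer loop
vertex -4.102 -2.245 -0.766
vertex -3.312 -0.919 -1.291
vertex -5.317 -1.89 -1.694
endloop
endfacet
facet normal -0.774 0.226 -0.592
outer loop
vertex -4.528 -0.563 -2.219
vertex -3.878 -1.415 -3.394
vertex -5.317 -1.89 -1.694
endloop
endfacet
facet normal -0.408 0.535 0.740
outer loop
vertex -5.317 -1.89 -1.694
vertex -3.312 -0.919 -1.291
vertex -4.528 -0.563 -2.219
endloop
endfacet
facet normal 0.484 0.814 -0.322
outer loop
vertex -4.528 -0.563 -2.219
vertex -2.663 -1.77 -2.466
vertex -3.878 -1.415 -3.394
endloop
endfacet
facet normal 0.484 0.814 -0.322
outer loop
vertex -3.312 -0.919 -1.291
vertex -2.663 -1.77 -2.466
vertex -4.528 -0.563 -2.219
endloop
endfacet
facet normal -0.792 0.112 0.600
outer loop
vertex -1.27 0.587 0.058
vertex -0.858 1.684 0.397
vertex -2.053 1.238 -1.097
endloop
endfacet
facet normal -0.337 -0.899 -0.278
outer loop
vertex -1.182 1.116 -1.757
vertex -1.27 0.587 0.058
vertex -2.053 1.238 -1.097
endloop
endfacet
facet normal -0.792 0.111 0.600
outer loop
vertex -2.053 1.238 -1.097
vertex -0.858 1.684 0.397
vertex -1.642 2.335 -0.758
endloop
endfacet
facet normal -0.509 0.422 -0.750
outer loop
vertex -1.642 2.335 -0.758
vertex -1.182 1.116 -1.757
vertex -2.053 1.238 -1.097
endloop
endfacet
facet normal 0.509 -0.423 0.750
outer loop
vertex -1.27 0.587 0.058
vertex 0.013 1.562 -0.263
vertex -0.858 1.684 0.397
endloop
endfacet
facet normal -0.337 -0.900 -0.278
outer loop
vertex -0.398 0.465 -0.602
vertex -1.27 0.587 0.058
vertex -1.182 1.116 -1.757
endloop
endfacet
facet normal 0.509 -0.422 0.750
outer loop
vertex -0.398 0.465 -0.602
vertex 0.013 1.562 -0.263
vertex -1.27 0.587 0.058
endloop
endfacet
facet normal 0.337 0.899 0.278
outer loop
vertex -0.858 1.684 0.397
vertex 0.013 1.562 -0.263
vertex -1.642 2.335 -0.758
endloop
endfacet
facet normal -0.509 0.423 -0.750
outer loop
vertex -0.77 2.213 -1.418
vertex -1.182 1.116 -1.757
vertex -1.642 2.335 -0.758
endloop
endfacet
facet normal 0.337 0.899 0.279
outer loop
vertex -1.642 2.335 -0.758
vertex 0.013 1.562 -0.263
vertex -0.77 2.213 -1.418
endloop
endfacet
facet normal 0.792 -0.112 -0.600
outer loop
vertex -0.77 2.213 -1.418
vertex -0.398 0.465 -0.602
vertex -1.182 1.116 -1.757
endloop
endfacet
facet normal 0.792 -0.111 -0.600
outer loop
vertex 0.013 1.562 -0.263
vertex -0.398 0.465 -0.602
vertex -0.77 2.213 -1.418
endloop
endfacet
facet normal -0.327 0.757 -0.566
outer loop
vertex -1.308 1.858 1.404
vertex -2.108 1.92 1.949
vertex -1.321 2.435 2.184
endloop
endfacet
facet normal 0.939 -0.269 0.215
outer loop
vertex -1.308 1.858 1.404
vertex -1.321 2.435 2.184
vertex -1.772 1.14 2.531
endloop
endfacet
facet normal -0.326 0.757 -0.566
outer loop
vertex -1.321 2.435 2.184
vertex -2.108 1.92 1.949
vertex -2.121 2.497 2.728
endloop
endfacet
facet normal 0.563 0.025 0.826
outer loop
vertex -1.321 2.435 2.184
vertex -2.121 2.497 2.728
vertex -1.772 1.14 2.531
endloop
endfacet
facet normal -0.326 0.757 -0.566
outer loop
vertex -2.121 2.497 2.728
vertex -2.108 1.92 1.949
vertex -2.909 1.982 2.493
endloop
endfacet
facet normal -0.169 -0.184 0.968
outer loop
vertex -2.121 2.497 2.728
vertex -2.909 1.982 2.493
vertex -1.772 1.14 2.531
endloop
endfacet
facet normal -0.326 0.757 -0.566
outer loop
vertex -2.909 1.982 2.493
vertex -2.108 1.92 1.949
vertex -2.896 1.405 1.714
endloop
endfacet
facet normal -0.526 -0.688 0.501
outer loop
vertex -2.909 1.982 2.493
vertex -2.896 1.405 1.714
vertex -1.772 1.14 2.531
endloop
endfacet
facet normal -0.326 0.757 -0.566
outer loop
vertex -2.896 1.405 1.714
vertex -2.108 1.92 1.949
vertex -2.095 1.343 1.169
endloop
endfacet
facet normal -0.151 -0.982 -0.111
outer loop
vertex -2.896 1.405 1.714
vertex -2.095 1.343 1.169
vertex -1.772 1.14 2.531
endloop
endfacet
facet normal -0.327 0.757 -0.566
outer loop
vertex -2.095 1.343 1.169
vertex -2.108 1.92 1.949
vertex -1.308 1.858 1.404
endloop
endfacet
facet normal 0.582 -0.773 -0.253
outer loop
vertex -2.095 1.343 1.169
vertex -1.308 1.858 1.404
vertex -1.772 1.14 2.531
endloop
endfacet

endsolid


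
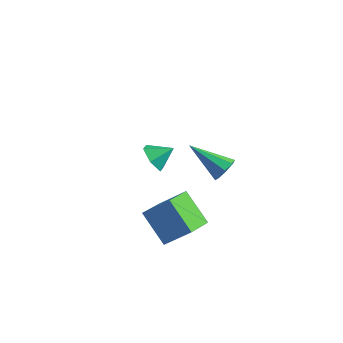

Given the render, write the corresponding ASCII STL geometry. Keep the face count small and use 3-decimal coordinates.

solid 
facet normal -0.608 -0.585 -0.537
outer loop
vertex -2.879 2.433 -3.796
vertex -3.27 2.105 -2.996
vertex -3.633 2.873 -3.421
endloop
endfacet
facet normal 0.349 0.878 -0.327
outer loop
vertex -2.879 2.433 -3.796
vertex -3.633 2.873 -3.421
vertex -2.51 2.835 -2.324
endloop
endfacet
facet normal -0.608 -0.585 -0.537
outer loop
vertex -3.633 2.873 -3.421
vertex -3.27 2.105 -2.996
vertex -4.024 2.544 -2.62
endloop
endfacet
facet normal -0.232 0.934 0.270
outer loop
vertex -3.633 2.873 -3.421
vertex -4.024 2.544 -2.62
vertex -2.51 2.835 -2.324
endloop
endfacet
facet normal -0.608 -0.584 -0.538
outer loop
vertex -4.024 2.544 -2.62
vertex -3.27 2.105 -2.996
vertex -3.662 1.776 -2.195
endloop
endfacet
facet normal -0.247 0.377 0.892
outer loop
vertex -4.024 2.544 -2.62
vertex -3.662 1.776 -2.195
vertex -2.51 2.835 -2.324
endloop
endfacet
facet normal -0.608 -0.585 -0.538
outer loop
vertex -3.662 1.776 -2.195
vertex -3.27 2.105 -2.996
vertex -2.908 1.337 -2.57
endloop
endfacet
facet normal 0.319 -0.236 0.918
outer loop
vertex -3.662 1.776 -2.195
vertex -2.908 1.337 -2.57
vertex -2.51 2.835 -2.324
endloop
endfacet
facet normal -0.608 -0.585 -0.537
outer loop
vertex -2.908 1.337 -2.57
vertex -3.27 2.105 -2.996
vertex -2.516 1.665 -3.371
endloop
endfacet
facet normal 0.901 -0.292 0.321
outer loop
vertex -2.908 1.337 -2.57
vertex -2.516 1.665 -3.371
vertex -2.51 2.835 -2.324
endloop
endfacet
facet normal -0.608 -0.585 -0.537
outer loop
vertex -2.516 1.665 -3.371
vertex -3.27 2.105 -2.996
vertex -2.879 2.433 -3.796
endloop
endfacet
facet normal 0.916 0.266 -0.302
outer loop
vertex -2.516 1.665 -3.371
vertex -2.879 2.433 -3.796
vertex -2.51 2.835 -2.324
endloop
endfacet
facet normal -0.738 0.177 0.652
outer loop
vertex 1.424 -3.119 0.028
vertex 1.246 -1.471 -0.622
vertex 0.255 -3.704 -1.136
endloop
endfacet
facet normal 0.100 -0.926 0.365
outer loop
vertex 1.774 -4.069 -2.478
vertex 1.424 -3.119 0.028
vertex 0.255 -3.704 -1.136
endloop
endfacet
facet normal -0.737 0.177 0.652
outer loop
vertex 0.255 -3.704 -1.136
vertex 1.246 -1.471 -0.622
vertex 0.077 -2.056 -1.785
endloop
endfacet
facet normal -0.668 -0.334 -0.665
outer loop
vertex 0.077 -2.056 -1.785
vertex 1.774 -4.069 -2.478
vertex 0.255 -3.704 -1.136
endloop
endfacet
facet normal 0.668 0.334 0.665
outer loop
vertex 1.424 -3.119 0.028
vertex 2.765 -1.836 -1.964
vertex 1.246 -1.471 -0.622
endloop
endfacet
facet normal 0.100 -0.926 0.365
outer loop
vertex 2.943 -3.484 -1.315
vertex 1.424 -3.119 0.028
vertex 1.774 -4.069 -2.478
endloop
endfacet
facet normal 0.668 0.334 0.665
outer loop
vertex 2.943 -3.484 -1.315
vertex 2.765 -1.836 -1.964
vertex 1.424 -3.119 0.028
endloop
endfacet
facet normal -0.100 0.926 -0.365
outer loop
vertex 1.246 -1.471 -0.622
vertex 2.765 -1.836 -1.964
vertex 0.077 -2.056 -1.785
endloop
endfacet
facet normal -0.668 -0.334 -0.665
outer loop
vertex 1.596 -2.421 -3.128
vertex 1.774 -4.069 -2.478
vertex 0.077 -2.056 -1.785
endloop
endfacet
facet normal -0.100 0.926 -0.365
outer loop
vertex 0.077 -2.056 -1.785
vertex 2.765 -1.836 -1.964
vertex 1.596 -2.421 -3.128
endloop
endfacet
facet normal 0.737 -0.177 -0.652
outer loop
vertex 1.596 -2.421 -3.128
vertex 2.943 -3.484 -1.315
vertex 1.774 -4.069 -2.478
endloop
endfacet
facet normal 0.738 -0.177 -0.652
outer loop
vertex 2.765 -1.836 -1.964
vertex 2.943 -3.484 -1.315
vertex 1.596 -2.421 -3.128
endloop
endfacet
facet normal 0.837 0.144 -0.527
outer loop
vertex 4.109 -1.853 3.232
vertex 3.734 -1.913 2.62
vertex 3.914 -1.368 3.055
endloop
endfacet
facet normal 0.152 0.392 0.907
outer loop
vertex 4.109 -1.853 3.232
vertex 3.914 -1.368 3.055
vertex 1.926 -2.227 3.76
endloop
endfacet
facet normal 0.836 0.146 -0.528
outer loop
vertex 3.914 -1.368 3.055
vertex 3.734 -1.913 2.62
vertex 3.613 -1.203 2.624
endloop
endfacet
facet normal -0.204 0.858 0.471
outer loop
vertex 3.914 -1.368 3.055
vertex 3.613 -1.203 2.624
vertex 1.926 -2.227 3.76
endloop
endfacet
facet normal 0.837 0.146 -0.528
outer loop
vertex 3.613 -1.203 2.624
vertex 3.734 -1.913 2.62
vertex 3.383 -1.454 2.19
endloop
endfacet
facet normal -0.585 0.797 -0.151
outer loop
vertex 3.613 -1.203 2.624
vertex 3.383 -1.454 2.19
vertex 1.926 -2.227 3.76
endloop
endfacet
facet normal 0.837 0.145 -0.528
outer loop
vertex 3.383 -1.454 2.19
vertex 3.734 -1.913 2.62
vertex 3.359 -1.974 2.009
endloop
endfacet
facet normal -0.768 0.242 -0.593
outer loop
vertex 3.383 -1.454 2.19
vertex 3.359 -1.974 2.009
vertex 1.926 -2.227 3.76
endloop
endfacet
facet normal 0.837 0.145 -0.528
outer loop
vertex 3.359 -1.974 2.009
vertex 3.734 -1.913 2.62
vertex 3.554 -2.458 2.185
endloop
endfacet
facet normal -0.645 -0.477 -0.597
outer loop
vertex 3.359 -1.974 2.009
vertex 3.554 -2.458 2.185
vertex 1.926 -2.227 3.76
endloop
endfacet
facet normal 0.836 0.146 -0.528
outer loop
vertex 3.554 -2.458 2.185
vertex 3.734 -1.913 2.62
vertex 3.855 -2.623 2.616
endloop
endfacet
facet normal -0.289 -0.944 -0.160
outer loop
vertex 3.554 -2.458 2.185
vertex 3.855 -2.623 2.616
vertex 1.926 -2.227 3.76
endloop
endfacet
facet normal 0.837 0.146 -0.528
outer loop
vertex 3.855 -2.623 2.616
vertex 3.734 -1.913 2.62
vertex 4.085 -2.372 3.05
endloop
endfacet
facet normal 0.092 -0.882 0.461
outer loop
vertex 3.855 -2.623 2.616
vertex 4.085 -2.372 3.05
vertex 1.926 -2.227 3.76
endloop
endfacet
facet normal 0.837 0.146 -0.527
outer loop
vertex 4.085 -2.372 3.05
vertex 3.734 -1.913 2.62
vertex 4.109 -1.853 3.232
endloop
endfacet
facet normal 0.275 -0.329 0.903
outer loop
vertex 4.085 -2.372 3.05
vertex 4.109 -1.853 3.232
vertex 1.926 -2.227 3.76
endloop
endfacet

endsolid


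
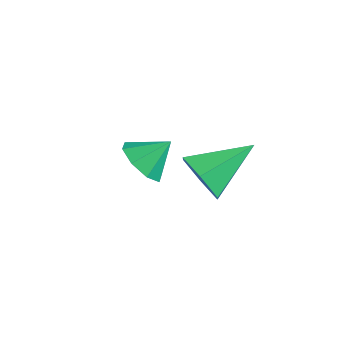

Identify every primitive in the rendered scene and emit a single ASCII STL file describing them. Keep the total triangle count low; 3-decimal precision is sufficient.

solid 
facet normal -0.275 -0.879 -0.391
outer loop
vertex -0.393 1.119 2.418
vertex -0.896 0.923 3.213
vertex -1.315 1.38 2.48
endloop
endfacet
facet normal 0.154 0.709 -0.688
outer loop
vertex -0.393 1.119 2.418
vertex -1.315 1.38 2.48
vertex -0.364 2.617 3.967
endloop
endfacet
facet normal -0.275 -0.879 -0.391
outer loop
vertex -1.315 1.38 2.48
vertex -0.896 0.923 3.213
vertex -1.817 1.184 3.274
endloop
endfacet
facet normal -0.632 0.745 -0.216
outer loop
vertex -1.315 1.38 2.48
vertex -1.817 1.184 3.274
vertex -0.364 2.617 3.967
endloop
endfacet
facet normal -0.275 -0.878 -0.392
outer loop
vertex -1.817 1.184 3.274
vertex -0.896 0.923 3.213
vertex -1.398 0.726 4.007
endloop
endfacet
facet normal -0.678 0.384 0.627
outer loop
vertex -1.817 1.184 3.274
vertex -1.398 0.726 4.007
vertex -0.364 2.617 3.967
endloop
endfacet
facet normal -0.275 -0.878 -0.392
outer loop
vertex -1.398 0.726 4.007
vertex -0.896 0.923 3.213
vertex -0.477 0.465 3.945
endloop
endfacet
facet normal 0.063 -0.014 0.998
outer loop
vertex -1.398 0.726 4.007
vertex -0.477 0.465 3.945
vertex -0.364 2.617 3.967
endloop
endfacet
facet normal -0.276 -0.878 -0.391
outer loop
vertex -0.477 0.465 3.945
vertex -0.896 0.923 3.213
vertex 0.026 0.661 3.151
endloop
endfacet
facet normal 0.849 -0.050 0.526
outer loop
vertex -0.477 0.465 3.945
vertex 0.026 0.661 3.151
vertex -0.364 2.617 3.967
endloop
endfacet
facet normal -0.276 -0.878 -0.391
outer loop
vertex 0.026 0.661 3.151
vertex -0.896 0.923 3.213
vertex -0.393 1.119 2.418
endloop
endfacet
facet normal 0.896 0.311 -0.318
outer loop
vertex 0.026 0.661 3.151
vertex -0.393 1.119 2.418
vertex -0.364 2.617 3.967
endloop
endfacet
facet normal -0.374 -0.670 -0.641
outer loop
vertex -3.389 1.259 1.265
vertex -4.114 1.778 1.145
vertex -3.309 1.708 0.749
endloop
endfacet
facet normal 0.969 0.090 0.229
outer loop
vertex -3.389 1.259 1.265
vertex -3.309 1.708 0.749
vertex -3.666 2.582 1.915
endloop
endfacet
facet normal -0.374 -0.670 -0.642
outer loop
vertex -3.309 1.708 0.749
vertex -4.114 1.778 1.145
vertex -3.701 2.199 0.465
endloop
endfacet
facet normal 0.815 0.555 -0.166
outer loop
vertex -3.309 1.708 0.749
vertex -3.701 2.199 0.465
vertex -3.666 2.582 1.915
endloop
endfacet
facet normal -0.374 -0.670 -0.642
outer loop
vertex -3.701 2.199 0.465
vertex -4.114 1.778 1.145
vertex -4.335 2.443 0.58
endloop
endfacet
facet normal 0.308 0.918 -0.250
outer loop
vertex -3.701 2.199 0.465
vertex -4.335 2.443 0.58
vertex -3.666 2.582 1.915
endloop
endfacet
facet normal -0.373 -0.670 -0.642
outer loop
vertex -4.335 2.443 0.58
vertex -4.114 1.778 1.145
vertex -4.84 2.297 1.026
endloop
endfacet
facet normal -0.255 0.966 0.027
outer loop
vertex -4.335 2.443 0.58
vertex -4.84 2.297 1.026
vertex -3.666 2.582 1.915
endloop
endfacet
facet normal -0.374 -0.670 -0.641
outer loop
vertex -4.84 2.297 1.026
vertex -4.114 1.778 1.145
vertex -4.919 1.848 1.542
endloop
endfacet
facet normal -0.544 0.673 0.502
outer loop
vertex -4.84 2.297 1.026
vertex -4.919 1.848 1.542
vertex -3.666 2.582 1.915
endloop
endfacet
facet normal -0.375 -0.669 -0.642
outer loop
vertex -4.919 1.848 1.542
vertex -4.114 1.778 1.145
vertex -4.527 1.357 1.825
endloop
endfacet
facet normal -0.389 0.207 0.898
outer loop
vertex -4.919 1.848 1.542
vertex -4.527 1.357 1.825
vertex -3.666 2.582 1.915
endloop
endfacet
facet normal -0.374 -0.670 -0.642
outer loop
vertex -4.527 1.357 1.825
vertex -4.114 1.778 1.145
vertex -3.893 1.113 1.71
endloop
endfacet
facet normal 0.118 -0.155 0.981
outer loop
vertex -4.527 1.357 1.825
vertex -3.893 1.113 1.71
vertex -3.666 2.582 1.915
endloop
endfacet
facet normal -0.373 -0.670 -0.642
outer loop
vertex -3.893 1.113 1.71
vertex -4.114 1.778 1.145
vertex -3.389 1.259 1.265
endloop
endfacet
facet normal 0.680 -0.203 0.704
outer loop
vertex -3.893 1.113 1.71
vertex -3.389 1.259 1.265
vertex -3.666 2.582 1.915
endloop
endfacet

endsolid


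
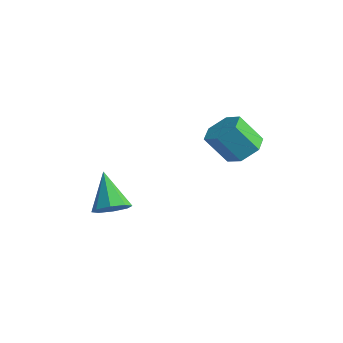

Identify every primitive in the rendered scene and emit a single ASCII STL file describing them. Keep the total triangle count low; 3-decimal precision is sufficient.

solid 
facet normal 0.583 -0.229 -0.780
outer loop
vertex -2.244 -4.195 -0.192
vertex -2.784 -3.707 -0.739
vertex -2.045 -3.529 -0.239
endloop
endfacet
facet normal 0.497 -0.088 0.863
outer loop
vertex -2.244 -4.195 -0.192
vertex -2.045 -3.529 -0.239
vertex -4.036 -3.213 0.939
endloop
endfacet
facet normal 0.583 -0.229 -0.780
outer loop
vertex -2.045 -3.529 -0.239
vertex -2.784 -3.707 -0.739
vertex -2.278 -2.967 -0.578
endloop
endfacet
facet normal 0.478 0.590 0.650
outer loop
vertex -2.045 -3.529 -0.239
vertex -2.278 -2.967 -0.578
vertex -4.036 -3.213 0.939
endloop
endfacet
facet normal 0.583 -0.229 -0.780
outer loop
vertex -2.278 -2.967 -0.578
vertex -2.784 -3.707 -0.739
vertex -2.808 -2.839 -1.012
endloop
endfacet
facet normal 0.054 0.974 0.221
outer loop
vertex -2.278 -2.967 -0.578
vertex -2.808 -2.839 -1.012
vertex -4.036 -3.213 0.939
endloop
endfacet
facet normal 0.582 -0.229 -0.780
outer loop
vertex -2.808 -2.839 -1.012
vertex -2.784 -3.707 -0.739
vertex -3.324 -3.219 -1.285
endloop
endfacet
facet normal -0.524 0.834 -0.170
outer loop
vertex -2.808 -2.839 -1.012
vertex -3.324 -3.219 -1.285
vertex -4.036 -3.213 0.939
endloop
endfacet
facet normal 0.581 -0.230 -0.780
outer loop
vertex -3.324 -3.219 -1.285
vertex -2.784 -3.707 -0.739
vertex -3.524 -3.884 -1.238
endloop
endfacet
facet normal -0.920 0.256 -0.295
outer loop
vertex -3.324 -3.219 -1.285
vertex -3.524 -3.884 -1.238
vertex -4.036 -3.213 0.939
endloop
endfacet
facet normal 0.581 -0.229 -0.781
outer loop
vertex -3.524 -3.884 -1.238
vertex -2.784 -3.707 -0.739
vertex -3.29 -4.446 -0.899
endloop
endfacet
facet normal -0.902 -0.424 -0.081
outer loop
vertex -3.524 -3.884 -1.238
vertex -3.29 -4.446 -0.899
vertex -4.036 -3.213 0.939
endloop
endfacet
facet normal 0.582 -0.230 -0.780
outer loop
vertex -3.29 -4.446 -0.899
vertex -2.784 -3.707 -0.739
vertex -2.76 -4.574 -0.466
endloop
endfacet
facet normal -0.478 -0.807 0.347
outer loop
vertex -3.29 -4.446 -0.899
vertex -2.76 -4.574 -0.466
vertex -4.036 -3.213 0.939
endloop
endfacet
facet normal 0.583 -0.229 -0.780
outer loop
vertex -2.76 -4.574 -0.466
vertex -2.784 -3.707 -0.739
vertex -2.244 -4.195 -0.192
endloop
endfacet
facet normal 0.099 -0.668 0.737
outer loop
vertex -2.76 -4.574 -0.466
vertex -2.244 -4.195 -0.192
vertex -4.036 -3.213 0.939
endloop
endfacet
facet normal 0.354 0.481 -0.802
outer loop
vertex 0.102 1.249 1.812
vertex -0.517 2.035 2.01
vertex 0.421 2.011 2.41
endloop
endfacet
facet normal 0.881 -0.458 0.114
outer loop
vertex 0.102 1.249 1.812
vertex 0.421 2.011 2.41
vertex -0.524 0.399 3.233
endloop
endfacet
facet normal 0.881 -0.458 0.114
outer loop
vertex -0.524 0.399 3.233
vertex 0.421 2.011 2.41
vertex -0.205 1.161 3.83
endloop
endfacet
facet normal -0.354 -0.480 0.802
outer loop
vertex -0.524 0.399 3.233
vertex -0.205 1.161 3.83
vertex -1.143 1.185 3.43
endloop
endfacet
facet normal 0.355 0.479 -0.803
outer loop
vertex 0.421 2.011 2.41
vertex -0.517 2.035 2.01
vertex -0.197 2.798 2.607
endloop
endfacet
facet normal 0.712 0.418 0.564
outer loop
vertex 0.421 2.011 2.41
vertex -0.197 2.798 2.607
vertex -0.205 1.161 3.83
endloop
endfacet
facet normal 0.712 0.418 0.564
outer loop
vertex -0.205 1.161 3.83
vertex -0.197 2.798 2.607
vertex -0.824 1.948 4.028
endloop
endfacet
facet normal -0.354 -0.481 0.802
outer loop
vertex -0.205 1.161 3.83
vertex -0.824 1.948 4.028
vertex -1.143 1.185 3.43
endloop
endfacet
facet normal 0.354 0.480 -0.803
outer loop
vertex -0.197 2.798 2.607
vertex -0.517 2.035 2.01
vertex -1.136 2.821 2.207
endloop
endfacet
facet normal -0.170 0.877 0.450
outer loop
vertex -0.197 2.798 2.607
vertex -1.136 2.821 2.207
vertex -0.824 1.948 4.028
endloop
endfacet
facet normal -0.170 0.877 0.450
outer loop
vertex -0.824 1.948 4.028
vertex -1.136 2.821 2.207
vertex -1.762 1.971 3.628
endloop
endfacet
facet normal -0.354 -0.481 0.802
outer loop
vertex -0.824 1.948 4.028
vertex -1.762 1.971 3.628
vertex -1.143 1.185 3.43
endloop
endfacet
facet normal 0.354 0.480 -0.802
outer loop
vertex -1.136 2.821 2.207
vertex -0.517 2.035 2.01
vertex -1.455 2.059 1.61
endloop
endfacet
facet normal -0.881 0.458 -0.114
outer loop
vertex -1.136 2.821 2.207
vertex -1.455 2.059 1.61
vertex -1.762 1.971 3.628
endloop
endfacet
facet normal -0.881 0.458 -0.114
outer loop
vertex -1.762 1.971 3.628
vertex -1.455 2.059 1.61
vertex -2.081 1.209 3.03
endloop
endfacet
facet normal -0.354 -0.481 0.802
outer loop
vertex -1.762 1.971 3.628
vertex -2.081 1.209 3.03
vertex -1.143 1.185 3.43
endloop
endfacet
facet normal 0.354 0.481 -0.802
outer loop
vertex -1.455 2.059 1.61
vertex -0.517 2.035 2.01
vertex -0.836 1.272 1.412
endloop
endfacet
facet normal -0.712 -0.418 -0.564
outer loop
vertex -1.455 2.059 1.61
vertex -0.836 1.272 1.412
vertex -2.081 1.209 3.03
endloop
endfacet
facet normal -0.712 -0.418 -0.564
outer loop
vertex -2.081 1.209 3.03
vertex -0.836 1.272 1.412
vertex -1.463 0.422 2.833
endloop
endfacet
facet normal -0.355 -0.479 0.803
outer loop
vertex -2.081 1.209 3.03
vertex -1.463 0.422 2.833
vertex -1.143 1.185 3.43
endloop
endfacet
facet normal 0.354 0.481 -0.802
outer loop
vertex -0.836 1.272 1.412
vertex -0.517 2.035 2.01
vertex 0.102 1.249 1.812
endloop
endfacet
facet normal 0.170 -0.877 -0.449
outer loop
vertex -0.836 1.272 1.412
vertex 0.102 1.249 1.812
vertex -1.463 0.422 2.833
endloop
endfacet
facet normal 0.170 -0.877 -0.450
outer loop
vertex -1.463 0.422 2.833
vertex 0.102 1.249 1.812
vertex -0.524 0.399 3.233
endloop
endfacet
facet normal -0.354 -0.480 0.803
outer loop
vertex -1.463 0.422 2.833
vertex -0.524 0.399 3.233
vertex -1.143 1.185 3.43
endloop
endfacet

endsolid


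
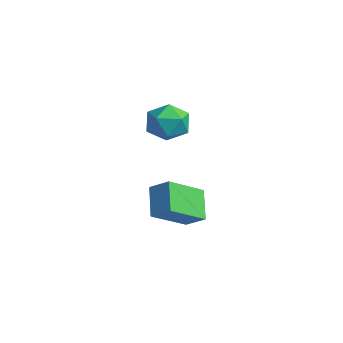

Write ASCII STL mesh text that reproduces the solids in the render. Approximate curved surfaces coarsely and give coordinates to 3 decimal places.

solid 
facet normal -0.883 0.384 -0.269
outer loop
vertex 1.755 2.351 2.18
vertex 1.334 1.424 2.24
vertex 1.349 2.032 3.059
endloop
endfacet
facet normal -0.494 0.865 0.086
outer loop
vertex 1.755 2.351 2.18
vertex 1.349 2.032 3.059
vertex 2.234 2.537 3.06
endloop
endfacet
facet normal 0.119 0.956 -0.267
outer loop
vertex 1.755 2.351 2.18
vertex 2.234 2.537 3.06
vertex 2.767 2.242 2.242
endloop
endfacet
facet normal 0.109 0.532 -0.840
outer loop
vertex 1.755 2.351 2.18
vertex 2.767 2.242 2.242
vertex 2.21 1.555 1.735
endloop
endfacet
facet normal -0.511 0.178 -0.841
outer loop
vertex 1.755 2.351 2.18
vertex 2.21 1.555 1.735
vertex 1.334 1.424 2.24
endloop
endfacet
facet normal -0.340 0.595 0.728
outer loop
vertex 2.234 2.537 3.06
vertex 1.349 2.032 3.059
vertex 2.11 1.725 3.665
endloop
endfacet
facet normal -0.971 -0.184 0.154
outer loop
vertex 1.349 2.032 3.059
vertex 1.334 1.424 2.24
vertex 1.553 1.038 3.158
endloop
endfacet
facet normal -0.367 -0.519 -0.772
outer loop
vertex 1.334 1.424 2.24
vertex 2.21 1.555 1.735
vertex 2.086 0.743 2.34
endloop
endfacet
facet normal 0.635 0.054 -0.770
outer loop
vertex 2.21 1.555 1.735
vertex 2.767 2.242 2.242
vertex 2.971 1.248 2.341
endloop
endfacet
facet normal 0.651 0.742 0.157
outer loop
vertex 2.767 2.242 2.242
vertex 2.234 2.537 3.06
vertex 2.986 1.856 3.16
endloop
endfacet
facet normal -0.109 -0.532 0.840
outer loop
vertex 2.565 0.929 3.22
vertex 2.11 1.725 3.665
vertex 1.553 1.038 3.158
endloop
endfacet
facet normal -0.119 -0.956 0.267
outer loop
vertex 2.565 0.929 3.22
vertex 1.553 1.038 3.158
vertex 2.086 0.743 2.34
endloop
endfacet
facet normal 0.494 -0.865 -0.086
outer loop
vertex 2.565 0.929 3.22
vertex 2.086 0.743 2.34
vertex 2.971 1.248 2.341
endloop
endfacet
facet normal 0.883 -0.384 0.269
outer loop
vertex 2.565 0.929 3.22
vertex 2.971 1.248 2.341
vertex 2.986 1.856 3.16
endloop
endfacet
facet normal 0.511 -0.178 0.841
outer loop
vertex 2.565 0.929 3.22
vertex 2.986 1.856 3.16
vertex 2.11 1.725 3.665
endloop
endfacet
facet normal -0.635 -0.054 0.770
outer loop
vertex 1.553 1.038 3.158
vertex 2.11 1.725 3.665
vertex 1.349 2.032 3.059
endloop
endfacet
facet normal -0.651 -0.742 -0.157
outer loop
vertex 2.086 0.743 2.34
vertex 1.553 1.038 3.158
vertex 1.334 1.424 2.24
endloop
endfacet
facet normal 0.340 -0.595 -0.728
outer loop
vertex 2.971 1.248 2.341
vertex 2.086 0.743 2.34
vertex 2.21 1.555 1.735
endloop
endfacet
facet normal 0.971 0.184 -0.154
outer loop
vertex 2.986 1.856 3.16
vertex 2.971 1.248 2.341
vertex 2.767 2.242 2.242
endloop
endfacet
facet normal 0.367 0.519 0.772
outer loop
vertex 2.11 1.725 3.665
vertex 2.986 1.856 3.16
vertex 2.234 2.537 3.06
endloop
endfacet
facet normal -0.674 0.283 0.682
outer loop
vertex 2.693 1.427 -0.353
vertex 2.374 3.147 -1.382
vertex 1.907 0.937 -0.927
endloop
endfacet
facet normal 0.158 -0.847 0.507
outer loop
vertex 2.966 0.493 -1.998
vertex 2.693 1.427 -0.353
vertex 1.907 0.937 -0.927
endloop
endfacet
facet normal -0.675 0.283 0.681
outer loop
vertex 1.907 0.937 -0.927
vertex 2.374 3.147 -1.382
vertex 1.588 2.657 -1.957
endloop
endfacet
facet normal -0.721 -0.449 -0.527
outer loop
vertex 1.588 2.657 -1.957
vertex 2.966 0.493 -1.998
vertex 1.907 0.937 -0.927
endloop
endfacet
facet normal 0.721 0.449 0.527
outer loop
vertex 2.693 1.427 -0.353
vertex 3.433 2.703 -2.453
vertex 2.374 3.147 -1.382
endloop
endfacet
facet normal 0.157 -0.847 0.507
outer loop
vertex 3.752 0.983 -1.423
vertex 2.693 1.427 -0.353
vertex 2.966 0.493 -1.998
endloop
endfacet
facet normal 0.721 0.449 0.527
outer loop
vertex 3.752 0.983 -1.423
vertex 3.433 2.703 -2.453
vertex 2.693 1.427 -0.353
endloop
endfacet
facet normal -0.157 0.847 -0.507
outer loop
vertex 2.374 3.147 -1.382
vertex 3.433 2.703 -2.453
vertex 1.588 2.657 -1.957
endloop
endfacet
facet normal -0.721 -0.449 -0.527
outer loop
vertex 2.647 2.213 -3.027
vertex 2.966 0.493 -1.998
vertex 1.588 2.657 -1.957
endloop
endfacet
facet normal -0.158 0.847 -0.507
outer loop
vertex 1.588 2.657 -1.957
vertex 3.433 2.703 -2.453
vertex 2.647 2.213 -3.027
endloop
endfacet
facet normal 0.675 -0.283 -0.682
outer loop
vertex 2.647 2.213 -3.027
vertex 3.752 0.983 -1.423
vertex 2.966 0.493 -1.998
endloop
endfacet
facet normal 0.674 -0.283 -0.682
outer loop
vertex 3.433 2.703 -2.453
vertex 3.752 0.983 -1.423
vertex 2.647 2.213 -3.027
endloop
endfacet

endsolid


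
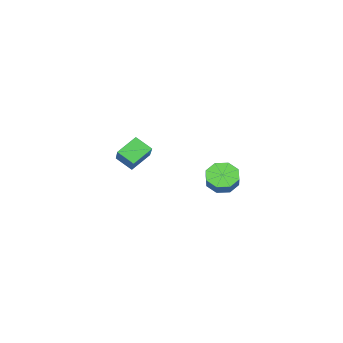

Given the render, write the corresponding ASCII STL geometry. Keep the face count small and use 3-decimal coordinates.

solid 
facet normal -0.686 0.425 0.591
outer loop
vertex -1.506 -4.266 -1.756
vertex 0.059 -3.376 -0.58
vertex -1.52 -3.316 -2.456
endloop
endfacet
facet normal -0.727 -0.414 -0.547
outer loop
vertex -0.539 -3.924 -3.3
vertex -1.506 -4.266 -1.756
vertex -1.52 -3.316 -2.456
endloop
endfacet
facet normal -0.686 0.425 0.591
outer loop
vertex -1.52 -3.316 -2.456
vertex 0.059 -3.376 -0.58
vertex 0.045 -2.426 -1.279
endloop
endfacet
facet normal -0.012 0.805 -0.593
outer loop
vertex 0.045 -2.426 -1.279
vertex -0.539 -3.924 -3.3
vertex -1.52 -3.316 -2.456
endloop
endfacet
facet normal 0.012 -0.805 0.593
outer loop
vertex -1.506 -4.266 -1.756
vertex 1.04 -3.984 -1.424
vertex 0.059 -3.376 -0.58
endloop
endfacet
facet normal -0.728 -0.413 -0.547
outer loop
vertex -0.525 -4.874 -2.601
vertex -1.506 -4.266 -1.756
vertex -0.539 -3.924 -3.3
endloop
endfacet
facet normal 0.012 -0.805 0.593
outer loop
vertex -0.525 -4.874 -2.601
vertex 1.04 -3.984 -1.424
vertex -1.506 -4.266 -1.756
endloop
endfacet
facet normal 0.727 0.414 0.548
outer loop
vertex 0.059 -3.376 -0.58
vertex 1.04 -3.984 -1.424
vertex 0.045 -2.426 -1.279
endloop
endfacet
facet normal -0.012 0.805 -0.593
outer loop
vertex 1.026 -3.034 -2.124
vertex -0.539 -3.924 -3.3
vertex 0.045 -2.426 -1.279
endloop
endfacet
facet normal 0.728 0.414 0.547
outer loop
vertex 0.045 -2.426 -1.279
vertex 1.04 -3.984 -1.424
vertex 1.026 -3.034 -2.124
endloop
endfacet
facet normal 0.686 -0.425 -0.591
outer loop
vertex 1.026 -3.034 -2.124
vertex -0.525 -4.874 -2.601
vertex -0.539 -3.924 -3.3
endloop
endfacet
facet normal 0.686 -0.425 -0.591
outer loop
vertex 1.04 -3.984 -1.424
vertex -0.525 -4.874 -2.601
vertex 1.026 -3.034 -2.124
endloop
endfacet
facet normal -0.675 -0.297 -0.676
outer loop
vertex 3.007 2.041 -2.1
vertex 2.445 2.67 -1.815
vertex 3.083 2.629 -2.434
endloop
endfacet
facet normal 0.729 -0.407 -0.550
outer loop
vertex 3.007 2.041 -2.1
vertex 3.083 2.629 -2.434
vertex 3.736 2.361 -1.37
endloop
endfacet
facet normal 0.729 -0.407 -0.550
outer loop
vertex 3.736 2.361 -1.37
vertex 3.083 2.629 -2.434
vertex 3.812 2.95 -1.705
endloop
endfacet
facet normal 0.676 0.297 0.675
outer loop
vertex 3.736 2.361 -1.37
vertex 3.812 2.95 -1.705
vertex 3.175 2.99 -1.085
endloop
endfacet
facet normal -0.675 -0.296 -0.676
outer loop
vertex 3.083 2.629 -2.434
vertex 2.445 2.67 -1.815
vertex 2.786 3.242 -2.406
endloop
endfacet
facet normal 0.595 0.322 -0.737
outer loop
vertex 3.083 2.629 -2.434
vertex 2.786 3.242 -2.406
vertex 3.812 2.95 -1.705
endloop
endfacet
facet normal 0.595 0.324 -0.736
outer loop
vertex 3.812 2.95 -1.705
vertex 2.786 3.242 -2.406
vertex 3.515 3.562 -1.676
endloop
endfacet
facet normal 0.676 0.296 0.675
outer loop
vertex 3.812 2.95 -1.705
vertex 3.515 3.562 -1.676
vertex 3.175 2.99 -1.085
endloop
endfacet
facet normal -0.675 -0.296 -0.676
outer loop
vertex 2.786 3.242 -2.406
vertex 2.445 2.67 -1.815
vertex 2.289 3.519 -2.031
endloop
endfacet
facet normal 0.112 0.864 -0.490
outer loop
vertex 2.786 3.242 -2.406
vertex 2.289 3.519 -2.031
vertex 3.515 3.562 -1.676
endloop
endfacet
facet normal 0.112 0.864 -0.491
outer loop
vertex 3.515 3.562 -1.676
vertex 2.289 3.519 -2.031
vertex 3.018 3.839 -1.302
endloop
endfacet
facet normal 0.674 0.297 0.676
outer loop
vertex 3.515 3.562 -1.676
vertex 3.018 3.839 -1.302
vertex 3.175 2.99 -1.085
endloop
endfacet
facet normal -0.675 -0.296 -0.676
outer loop
vertex 2.289 3.519 -2.031
vertex 2.445 2.67 -1.815
vertex 1.884 3.299 -1.53
endloop
endfacet
facet normal -0.436 0.899 0.042
outer loop
vertex 2.289 3.519 -2.031
vertex 1.884 3.299 -1.53
vertex 3.018 3.839 -1.302
endloop
endfacet
facet normal -0.436 0.899 0.042
outer loop
vertex 3.018 3.839 -1.302
vertex 1.884 3.299 -1.53
vertex 2.613 3.619 -0.8
endloop
endfacet
facet normal 0.675 0.297 0.675
outer loop
vertex 3.018 3.839 -1.302
vertex 2.613 3.619 -0.8
vertex 3.175 2.99 -1.085
endloop
endfacet
facet normal -0.676 -0.297 -0.675
outer loop
vertex 1.884 3.299 -1.53
vertex 2.445 2.67 -1.815
vertex 1.808 2.71 -1.195
endloop
endfacet
facet normal -0.729 0.407 0.550
outer loop
vertex 1.884 3.299 -1.53
vertex 1.808 2.71 -1.195
vertex 2.613 3.619 -0.8
endloop
endfacet
facet normal -0.729 0.407 0.550
outer loop
vertex 2.613 3.619 -0.8
vertex 1.808 2.71 -1.195
vertex 2.537 3.031 -0.466
endloop
endfacet
facet normal 0.675 0.297 0.676
outer loop
vertex 2.613 3.619 -0.8
vertex 2.537 3.031 -0.466
vertex 3.175 2.99 -1.085
endloop
endfacet
facet normal -0.676 -0.296 -0.675
outer loop
vertex 1.808 2.71 -1.195
vertex 2.445 2.67 -1.815
vertex 2.105 2.098 -1.224
endloop
endfacet
facet normal -0.594 -0.323 0.737
outer loop
vertex 1.808 2.71 -1.195
vertex 2.105 2.098 -1.224
vertex 2.537 3.031 -0.466
endloop
endfacet
facet normal -0.596 -0.322 0.736
outer loop
vertex 2.537 3.031 -0.466
vertex 2.105 2.098 -1.224
vertex 2.834 2.418 -0.494
endloop
endfacet
facet normal 0.675 0.296 0.676
outer loop
vertex 2.537 3.031 -0.466
vertex 2.834 2.418 -0.494
vertex 3.175 2.99 -1.085
endloop
endfacet
facet normal -0.674 -0.297 -0.676
outer loop
vertex 2.105 2.098 -1.224
vertex 2.445 2.67 -1.815
vertex 2.602 1.821 -1.598
endloop
endfacet
facet normal -0.112 -0.864 0.491
outer loop
vertex 2.105 2.098 -1.224
vertex 2.602 1.821 -1.598
vertex 2.834 2.418 -0.494
endloop
endfacet
facet normal -0.111 -0.864 0.491
outer loop
vertex 2.834 2.418 -0.494
vertex 2.602 1.821 -1.598
vertex 3.331 2.141 -0.869
endloop
endfacet
facet normal 0.675 0.296 0.676
outer loop
vertex 2.834 2.418 -0.494
vertex 3.331 2.141 -0.869
vertex 3.175 2.99 -1.085
endloop
endfacet
facet normal -0.675 -0.297 -0.675
outer loop
vertex 2.602 1.821 -1.598
vertex 2.445 2.67 -1.815
vertex 3.007 2.041 -2.1
endloop
endfacet
facet normal 0.436 -0.899 -0.042
outer loop
vertex 2.602 1.821 -1.598
vertex 3.007 2.041 -2.1
vertex 3.331 2.141 -0.869
endloop
endfacet
facet normal 0.436 -0.899 -0.042
outer loop
vertex 3.331 2.141 -0.869
vertex 3.007 2.041 -2.1
vertex 3.736 2.361 -1.37
endloop
endfacet
facet normal 0.675 0.296 0.676
outer loop
vertex 3.331 2.141 -0.869
vertex 3.736 2.361 -1.37
vertex 3.175 2.99 -1.085
endloop
endfacet

endsolid


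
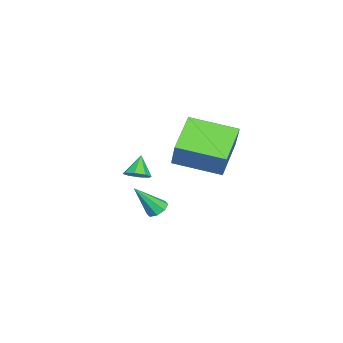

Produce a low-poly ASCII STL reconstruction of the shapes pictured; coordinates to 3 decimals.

solid 
facet normal 0.587 -0.018 -0.809
outer loop
vertex 0.468 -2.923 -2.207
vertex 0.098 -3.391 -2.465
vertex 0.096 -2.741 -2.481
endloop
endfacet
facet normal 0.000 0.833 0.553
outer loop
vertex 0.468 -2.923 -2.207
vertex 0.096 -2.741 -2.481
vertex -0.578 -3.369 -1.535
endloop
endfacet
facet normal 0.586 -0.018 -0.810
outer loop
vertex 0.096 -2.741 -2.481
vertex 0.098 -3.391 -2.465
vertex -0.276 -2.939 -2.746
endloop
endfacet
facet normal -0.548 0.822 0.155
outer loop
vertex 0.096 -2.741 -2.481
vertex -0.276 -2.939 -2.746
vertex -0.578 -3.369 -1.535
endloop
endfacet
facet normal 0.588 -0.017 -0.809
outer loop
vertex -0.276 -2.939 -2.746
vertex 0.098 -3.391 -2.465
vertex -0.428 -3.401 -2.847
endloop
endfacet
facet normal -0.936 0.333 -0.115
outer loop
vertex -0.276 -2.939 -2.746
vertex -0.428 -3.401 -2.847
vertex -0.578 -3.369 -1.535
endloop
endfacet
facet normal 0.588 -0.018 -0.809
outer loop
vertex -0.428 -3.401 -2.847
vertex 0.098 -3.391 -2.465
vertex -0.273 -3.858 -2.724
endloop
endfacet
facet normal -0.934 -0.343 -0.098
outer loop
vertex -0.428 -3.401 -2.847
vertex -0.273 -3.858 -2.724
vertex -0.578 -3.369 -1.535
endloop
endfacet
facet normal 0.588 -0.018 -0.809
outer loop
vertex -0.273 -3.858 -2.724
vertex 0.098 -3.391 -2.465
vertex 0.1 -4.04 -2.449
endloop
endfacet
facet normal -0.543 -0.816 0.196
outer loop
vertex -0.273 -3.858 -2.724
vertex 0.1 -4.04 -2.449
vertex -0.578 -3.369 -1.535
endloop
endfacet
facet normal 0.588 -0.018 -0.809
outer loop
vertex 0.1 -4.04 -2.449
vertex 0.098 -3.391 -2.465
vertex 0.471 -3.842 -2.184
endloop
endfacet
facet normal 0.005 -0.804 0.594
outer loop
vertex 0.1 -4.04 -2.449
vertex 0.471 -3.842 -2.184
vertex -0.578 -3.369 -1.535
endloop
endfacet
facet normal 0.587 -0.019 -0.810
outer loop
vertex 0.471 -3.842 -2.184
vertex 0.098 -3.391 -2.465
vertex 0.624 -3.38 -2.084
endloop
endfacet
facet normal 0.392 -0.317 0.864
outer loop
vertex 0.471 -3.842 -2.184
vertex 0.624 -3.38 -2.084
vertex -0.578 -3.369 -1.535
endloop
endfacet
facet normal 0.587 -0.018 -0.810
outer loop
vertex 0.624 -3.38 -2.084
vertex 0.098 -3.391 -2.465
vertex 0.468 -2.923 -2.207
endloop
endfacet
facet normal 0.390 0.361 0.847
outer loop
vertex 0.624 -3.38 -2.084
vertex 0.468 -2.923 -2.207
vertex -0.578 -3.369 -1.535
endloop
endfacet
facet normal -0.501 -0.210 -0.840
outer loop
vertex 2.757 -0.647 1.623
vertex 2.692 1.485 1.128
vertex 4.487 -0.824 0.635
endloop
endfacet
facet normal 0.029 -0.974 0.226
outer loop
vertex 5.248 -0.505 1.912
vertex 2.757 -0.647 1.623
vertex 4.487 -0.824 0.635
endloop
endfacet
facet normal -0.501 -0.210 -0.840
outer loop
vertex 4.487 -0.824 0.635
vertex 2.692 1.485 1.128
vertex 4.422 1.308 0.141
endloop
endfacet
facet normal 0.865 -0.088 -0.494
outer loop
vertex 4.422 1.308 0.141
vertex 5.248 -0.505 1.912
vertex 4.487 -0.824 0.635
endloop
endfacet
facet normal -0.865 0.088 0.494
outer loop
vertex 2.757 -0.647 1.623
vertex 3.453 1.804 2.405
vertex 2.692 1.485 1.128
endloop
endfacet
facet normal 0.029 -0.974 0.226
outer loop
vertex 3.518 -0.328 2.899
vertex 2.757 -0.647 1.623
vertex 5.248 -0.505 1.912
endloop
endfacet
facet normal -0.865 0.088 0.494
outer loop
vertex 3.518 -0.328 2.899
vertex 3.453 1.804 2.405
vertex 2.757 -0.647 1.623
endloop
endfacet
facet normal -0.029 0.974 -0.226
outer loop
vertex 2.692 1.485 1.128
vertex 3.453 1.804 2.405
vertex 4.422 1.308 0.141
endloop
endfacet
facet normal 0.865 -0.088 -0.494
outer loop
vertex 5.183 1.627 1.417
vertex 5.248 -0.505 1.912
vertex 4.422 1.308 0.141
endloop
endfacet
facet normal -0.029 0.974 -0.226
outer loop
vertex 4.422 1.308 0.141
vertex 3.453 1.804 2.405
vertex 5.183 1.627 1.417
endloop
endfacet
facet normal 0.501 0.210 0.840
outer loop
vertex 5.183 1.627 1.417
vertex 3.518 -0.328 2.899
vertex 5.248 -0.505 1.912
endloop
endfacet
facet normal 0.501 0.210 0.840
outer loop
vertex 3.453 1.804 2.405
vertex 3.518 -0.328 2.899
vertex 5.183 1.627 1.417
endloop
endfacet
facet normal -0.267 0.534 -0.803
outer loop
vertex 1.795 -2.075 -3.96
vertex 1.247 -2.197 -3.859
vertex 1.604 -1.781 -3.701
endloop
endfacet
facet normal 0.899 0.335 0.283
outer loop
vertex 1.795 -2.075 -3.96
vertex 1.604 -1.781 -3.701
vertex 1.713 -3.123 -2.461
endloop
endfacet
facet normal -0.265 0.533 -0.803
outer loop
vertex 1.604 -1.781 -3.701
vertex 1.247 -2.197 -3.859
vertex 1.204 -1.73 -3.535
endloop
endfacet
facet normal 0.361 0.649 0.670
outer loop
vertex 1.604 -1.781 -3.701
vertex 1.204 -1.73 -3.535
vertex 1.713 -3.123 -2.461
endloop
endfacet
facet normal -0.267 0.533 -0.803
outer loop
vertex 1.204 -1.73 -3.535
vertex 1.247 -2.197 -3.859
vertex 0.829 -1.953 -3.558
endloop
endfacet
facet normal -0.342 0.492 0.801
outer loop
vertex 1.204 -1.73 -3.535
vertex 0.829 -1.953 -3.558
vertex 1.713 -3.123 -2.461
endloop
endfacet
facet normal -0.268 0.531 -0.803
outer loop
vertex 0.829 -1.953 -3.558
vertex 1.247 -2.197 -3.859
vertex 0.7 -2.319 -3.757
endloop
endfacet
facet normal -0.800 -0.043 0.598
outer loop
vertex 0.829 -1.953 -3.558
vertex 0.7 -2.319 -3.757
vertex 1.713 -3.123 -2.461
endloop
endfacet
facet normal -0.268 0.533 -0.803
outer loop
vertex 0.7 -2.319 -3.757
vertex 1.247 -2.197 -3.859
vertex 0.891 -2.613 -4.016
endloop
endfacet
facet normal -0.744 -0.643 0.182
outer loop
vertex 0.7 -2.319 -3.757
vertex 0.891 -2.613 -4.016
vertex 1.713 -3.123 -2.461
endloop
endfacet
facet normal -0.268 0.532 -0.803
outer loop
vertex 0.891 -2.613 -4.016
vertex 1.247 -2.197 -3.859
vertex 1.291 -2.664 -4.183
endloop
endfacet
facet normal -0.207 -0.957 -0.204
outer loop
vertex 0.891 -2.613 -4.016
vertex 1.291 -2.664 -4.183
vertex 1.713 -3.123 -2.461
endloop
endfacet
facet normal -0.267 0.532 -0.803
outer loop
vertex 1.291 -2.664 -4.183
vertex 1.247 -2.197 -3.859
vertex 1.666 -2.441 -4.16
endloop
endfacet
facet normal 0.497 -0.801 -0.335
outer loop
vertex 1.291 -2.664 -4.183
vertex 1.666 -2.441 -4.16
vertex 1.713 -3.123 -2.461
endloop
endfacet
facet normal -0.267 0.533 -0.803
outer loop
vertex 1.666 -2.441 -4.16
vertex 1.247 -2.197 -3.859
vertex 1.795 -2.075 -3.96
endloop
endfacet
facet normal 0.955 -0.264 -0.133
outer loop
vertex 1.666 -2.441 -4.16
vertex 1.795 -2.075 -3.96
vertex 1.713 -3.123 -2.461
endloop
endfacet

endsolid
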